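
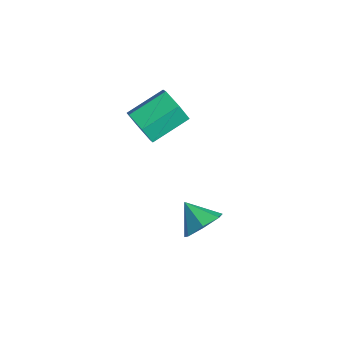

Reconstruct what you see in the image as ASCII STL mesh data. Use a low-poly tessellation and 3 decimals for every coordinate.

solid 
facet normal 0.018 -0.924 -0.382
outer loop
vertex -3.092 0.731 4.238
vertex -3.832 0.992 3.572
vertex -2.842 1.117 3.317
endloop
endfacet
facet normal 0.970 -0.077 0.231
outer loop
vertex -3.092 0.731 4.238
vertex -2.842 1.117 3.317
vertex -3.128 2.606 5.015
endloop
endfacet
facet normal 0.970 -0.077 0.231
outer loop
vertex -3.128 2.606 5.015
vertex -2.842 1.117 3.317
vertex -2.878 2.992 4.094
endloop
endfacet
facet normal -0.018 0.924 0.382
outer loop
vertex -3.128 2.606 5.015
vertex -2.878 2.992 4.094
vertex -3.868 2.868 4.348
endloop
endfacet
facet normal 0.018 -0.924 -0.383
outer loop
vertex -2.842 1.117 3.317
vertex -3.832 0.992 3.572
vertex -3.582 1.379 2.65
endloop
endfacet
facet normal 0.695 0.286 -0.659
outer loop
vertex -2.842 1.117 3.317
vertex -3.582 1.379 2.65
vertex -2.878 2.992 4.094
endloop
endfacet
facet normal 0.695 0.286 -0.659
outer loop
vertex -2.878 2.992 4.094
vertex -3.582 1.379 2.65
vertex -3.618 3.254 3.427
endloop
endfacet
facet normal -0.018 0.924 0.382
outer loop
vertex -2.878 2.992 4.094
vertex -3.618 3.254 3.427
vertex -3.868 2.868 4.348
endloop
endfacet
facet normal 0.018 -0.924 -0.383
outer loop
vertex -3.582 1.379 2.65
vertex -3.832 0.992 3.572
vertex -4.572 1.254 2.905
endloop
endfacet
facet normal -0.275 0.364 -0.890
outer loop
vertex -3.582 1.379 2.65
vertex -4.572 1.254 2.905
vertex -3.618 3.254 3.427
endloop
endfacet
facet normal -0.275 0.364 -0.890
outer loop
vertex -3.618 3.254 3.427
vertex -4.572 1.254 2.905
vertex -4.608 3.129 3.682
endloop
endfacet
facet normal -0.018 0.924 0.382
outer loop
vertex -3.618 3.254 3.427
vertex -4.608 3.129 3.682
vertex -3.868 2.868 4.348
endloop
endfacet
facet normal 0.018 -0.924 -0.382
outer loop
vertex -4.572 1.254 2.905
vertex -3.832 0.992 3.572
vertex -4.822 0.868 3.826
endloop
endfacet
facet normal -0.970 0.077 -0.231
outer loop
vertex -4.572 1.254 2.905
vertex -4.822 0.868 3.826
vertex -4.608 3.129 3.682
endloop
endfacet
facet normal -0.970 0.077 -0.231
outer loop
vertex -4.608 3.129 3.682
vertex -4.822 0.868 3.826
vertex -4.858 2.743 4.603
endloop
endfacet
facet normal -0.018 0.924 0.382
outer loop
vertex -4.608 3.129 3.682
vertex -4.858 2.743 4.603
vertex -3.868 2.868 4.348
endloop
endfacet
facet normal 0.018 -0.924 -0.382
outer loop
vertex -4.822 0.868 3.826
vertex -3.832 0.992 3.572
vertex -4.082 0.606 4.493
endloop
endfacet
facet normal -0.695 -0.286 0.659
outer loop
vertex -4.822 0.868 3.826
vertex -4.082 0.606 4.493
vertex -4.858 2.743 4.603
endloop
endfacet
facet normal -0.695 -0.286 0.659
outer loop
vertex -4.858 2.743 4.603
vertex -4.082 0.606 4.493
vertex -4.118 2.481 5.27
endloop
endfacet
facet normal -0.018 0.924 0.383
outer loop
vertex -4.858 2.743 4.603
vertex -4.118 2.481 5.27
vertex -3.868 2.868 4.348
endloop
endfacet
facet normal 0.018 -0.924 -0.382
outer loop
vertex -4.082 0.606 4.493
vertex -3.832 0.992 3.572
vertex -3.092 0.731 4.238
endloop
endfacet
facet normal 0.275 -0.364 0.890
outer loop
vertex -4.082 0.606 4.493
vertex -3.092 0.731 4.238
vertex -4.118 2.481 5.27
endloop
endfacet
facet normal 0.275 -0.364 0.890
outer loop
vertex -4.118 2.481 5.27
vertex -3.092 0.731 4.238
vertex -3.128 2.606 5.015
endloop
endfacet
facet normal -0.018 0.924 0.383
outer loop
vertex -4.118 2.481 5.27
vertex -3.128 2.606 5.015
vertex -3.868 2.868 4.348
endloop
endfacet
facet normal 0.790 0.216 -0.574
outer loop
vertex 0.327 1.934 -0.568
vertex -0.327 2.302 -1.33
vertex 0.117 2.837 -0.517
endloop
endfacet
facet normal 0.052 -0.044 0.998
outer loop
vertex 0.327 1.934 -0.568
vertex 0.117 2.837 -0.517
vertex -1.513 1.978 -0.47
endloop
endfacet
facet normal 0.790 0.217 -0.574
outer loop
vertex 0.117 2.837 -0.517
vertex -0.327 2.302 -1.33
vertex -0.428 3.337 -1.078
endloop
endfacet
facet normal -0.277 0.568 0.775
outer loop
vertex 0.117 2.837 -0.517
vertex -0.428 3.337 -1.078
vertex -1.513 1.978 -0.47
endloop
endfacet
facet normal 0.790 0.217 -0.574
outer loop
vertex -0.428 3.337 -1.078
vertex -0.327 2.302 -1.33
vertex -0.897 3.058 -1.829
endloop
endfacet
facet normal -0.719 0.665 0.202
outer loop
vertex -0.428 3.337 -1.078
vertex -0.897 3.058 -1.829
vertex -1.513 1.978 -0.47
endloop
endfacet
facet normal 0.790 0.217 -0.574
outer loop
vertex -0.897 3.058 -1.829
vertex -0.327 2.302 -1.33
vertex -0.937 2.21 -2.205
endloop
endfacet
facet normal -0.941 0.173 -0.289
outer loop
vertex -0.897 3.058 -1.829
vertex -0.937 2.21 -2.205
vertex -1.513 1.978 -0.47
endloop
endfacet
facet normal 0.790 0.217 -0.574
outer loop
vertex -0.937 2.21 -2.205
vertex -0.327 2.302 -1.33
vertex -0.518 1.431 -1.922
endloop
endfacet
facet normal -0.776 -0.537 -0.330
outer loop
vertex -0.937 2.21 -2.205
vertex -0.518 1.431 -1.922
vertex -1.513 1.978 -0.47
endloop
endfacet
facet normal 0.791 0.216 -0.573
outer loop
vertex -0.518 1.431 -1.922
vertex -0.327 2.302 -1.33
vertex 0.044 1.308 -1.193
endloop
endfacet
facet normal -0.349 -0.931 0.112
outer loop
vertex -0.518 1.431 -1.922
vertex 0.044 1.308 -1.193
vertex -1.513 1.978 -0.47
endloop
endfacet
facet normal 0.790 0.216 -0.574
outer loop
vertex 0.044 1.308 -1.193
vertex -0.327 2.302 -1.33
vertex 0.327 1.934 -0.568
endloop
endfacet
facet normal 0.020 -0.711 0.703
outer loop
vertex 0.044 1.308 -1.193
vertex 0.327 1.934 -0.568
vertex -1.513 1.978 -0.47
endloop
endfacet

endsolid


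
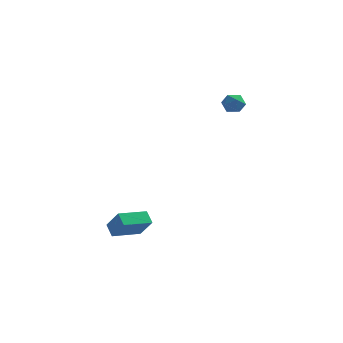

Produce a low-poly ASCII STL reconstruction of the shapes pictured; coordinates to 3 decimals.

solid 
facet normal -0.146 0.502 0.853
outer loop
vertex 3.686 2.628 3.674
vertex 3.601 2.019 4.018
vertex 4.243 2.304 3.96
endloop
endfacet
facet normal 0.289 0.863 0.415
outer loop
vertex 3.686 2.628 3.674
vertex 4.243 2.304 3.96
vertex 4.294 2.595 3.32
endloop
endfacet
facet normal -0.061 0.979 -0.196
outer loop
vertex 3.686 2.628 3.674
vertex 4.294 2.595 3.32
vertex 3.684 2.49 2.984
endloop
endfacet
facet normal -0.710 0.691 -0.136
outer loop
vertex 3.686 2.628 3.674
vertex 3.684 2.49 2.984
vertex 3.256 2.135 3.415
endloop
endfacet
facet normal -0.762 0.396 0.512
outer loop
vertex 3.686 2.628 3.674
vertex 3.256 2.135 3.415
vertex 3.601 2.019 4.018
endloop
endfacet
facet normal 0.853 0.446 0.271
outer loop
vertex 4.294 2.595 3.32
vertex 4.243 2.304 3.96
vertex 4.584 1.965 3.445
endloop
endfacet
facet normal 0.149 -0.137 0.979
outer loop
vertex 4.243 2.304 3.96
vertex 3.601 2.019 4.018
vertex 4.156 1.61 3.876
endloop
endfacet
facet normal -0.850 -0.307 0.428
outer loop
vertex 3.601 2.019 4.018
vertex 3.256 2.135 3.415
vertex 3.546 1.505 3.54
endloop
endfacet
facet normal -0.766 0.171 -0.620
outer loop
vertex 3.256 2.135 3.415
vertex 3.684 2.49 2.984
vertex 3.597 1.796 2.9
endloop
endfacet
facet normal 0.285 0.636 -0.717
outer loop
vertex 3.684 2.49 2.984
vertex 4.294 2.595 3.32
vertex 4.239 2.081 2.842
endloop
endfacet
facet normal 0.710 -0.691 0.136
outer loop
vertex 4.154 1.472 3.186
vertex 4.584 1.965 3.445
vertex 4.156 1.61 3.876
endloop
endfacet
facet normal 0.061 -0.979 0.196
outer loop
vertex 4.154 1.472 3.186
vertex 4.156 1.61 3.876
vertex 3.546 1.505 3.54
endloop
endfacet
facet normal -0.289 -0.863 -0.415
outer loop
vertex 4.154 1.472 3.186
vertex 3.546 1.505 3.54
vertex 3.597 1.796 2.9
endloop
endfacet
facet normal 0.146 -0.502 -0.853
outer loop
vertex 4.154 1.472 3.186
vertex 3.597 1.796 2.9
vertex 4.239 2.081 2.842
endloop
endfacet
facet normal 0.762 -0.396 -0.512
outer loop
vertex 4.154 1.472 3.186
vertex 4.239 2.081 2.842
vertex 4.584 1.965 3.445
endloop
endfacet
facet normal 0.766 -0.171 0.620
outer loop
vertex 4.156 1.61 3.876
vertex 4.584 1.965 3.445
vertex 4.243 2.304 3.96
endloop
endfacet
facet normal -0.285 -0.636 0.717
outer loop
vertex 3.546 1.505 3.54
vertex 4.156 1.61 3.876
vertex 3.601 2.019 4.018
endloop
endfacet
facet normal -0.853 -0.446 -0.271
outer loop
vertex 3.597 1.796 2.9
vertex 3.546 1.505 3.54
vertex 3.256 2.135 3.415
endloop
endfacet
facet normal -0.149 0.137 -0.979
outer loop
vertex 4.239 2.081 2.842
vertex 3.597 1.796 2.9
vertex 3.684 2.49 2.984
endloop
endfacet
facet normal 0.850 0.307 -0.428
outer loop
vertex 4.584 1.965 3.445
vertex 4.239 2.081 2.842
vertex 4.294 2.595 3.32
endloop
endfacet
facet normal -0.465 0.657 0.594
outer loop
vertex -1.236 -3.029 -2.734
vertex 0.023 -1.878 -3.022
vertex -1.962 -2.517 -3.868
endloop
endfacet
facet normal -0.728 -0.665 0.166
outer loop
vertex -1.563 -3.082 -4.378
vertex -1.236 -3.029 -2.734
vertex -1.962 -2.517 -3.868
endloop
endfacet
facet normal -0.465 0.656 0.594
outer loop
vertex -1.962 -2.517 -3.868
vertex 0.023 -1.878 -3.022
vertex -0.703 -1.366 -4.155
endloop
endfacet
facet normal -0.504 0.355 -0.787
outer loop
vertex -0.703 -1.366 -4.155
vertex -1.563 -3.082 -4.378
vertex -1.962 -2.517 -3.868
endloop
endfacet
facet normal 0.504 -0.355 0.787
outer loop
vertex -1.236 -3.029 -2.734
vertex 0.422 -2.443 -3.532
vertex 0.023 -1.878 -3.022
endloop
endfacet
facet normal -0.728 -0.665 0.166
outer loop
vertex -0.837 -3.594 -3.245
vertex -1.236 -3.029 -2.734
vertex -1.563 -3.082 -4.378
endloop
endfacet
facet normal 0.504 -0.355 0.787
outer loop
vertex -0.837 -3.594 -3.245
vertex 0.422 -2.443 -3.532
vertex -1.236 -3.029 -2.734
endloop
endfacet
facet normal 0.728 0.665 -0.166
outer loop
vertex 0.023 -1.878 -3.022
vertex 0.422 -2.443 -3.532
vertex -0.703 -1.366 -4.155
endloop
endfacet
facet normal -0.505 0.355 -0.787
outer loop
vertex -0.304 -1.931 -4.666
vertex -1.563 -3.082 -4.378
vertex -0.703 -1.366 -4.155
endloop
endfacet
facet normal 0.728 0.665 -0.166
outer loop
vertex -0.703 -1.366 -4.155
vertex 0.422 -2.443 -3.532
vertex -0.304 -1.931 -4.666
endloop
endfacet
facet normal 0.464 -0.657 -0.594
outer loop
vertex -0.304 -1.931 -4.666
vertex -0.837 -3.594 -3.245
vertex -1.563 -3.082 -4.378
endloop
endfacet
facet normal 0.465 -0.657 -0.594
outer loop
vertex 0.422 -2.443 -3.532
vertex -0.837 -3.594 -3.245
vertex -0.304 -1.931 -4.666
endloop
endfacet

endsolid


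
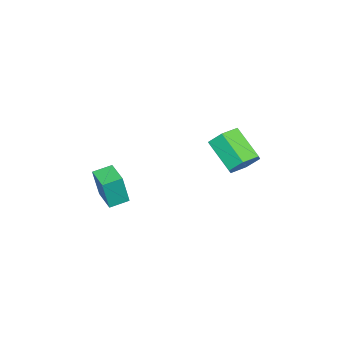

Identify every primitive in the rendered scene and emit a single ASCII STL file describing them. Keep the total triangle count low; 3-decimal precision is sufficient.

solid 
facet normal -0.711 0.675 0.198
outer loop
vertex -1.402 -2.583 -1.07
vertex -0.561 -1.686 -1.107
vertex -1.667 -2.4 -2.647
endloop
endfacet
facet normal -0.684 -0.729 0.030
outer loop
vertex -0.999 -3.034 -2.833
vertex -1.402 -2.583 -1.07
vertex -1.667 -2.4 -2.647
endloop
endfacet
facet normal -0.711 0.674 0.198
outer loop
vertex -1.667 -2.4 -2.647
vertex -0.561 -1.686 -1.107
vertex -0.827 -1.503 -2.685
endloop
endfacet
facet normal -0.165 0.113 -0.980
outer loop
vertex -0.827 -1.503 -2.685
vertex -0.999 -3.034 -2.833
vertex -1.667 -2.4 -2.647
endloop
endfacet
facet normal 0.165 -0.114 0.980
outer loop
vertex -1.402 -2.583 -1.07
vertex 0.107 -2.32 -1.293
vertex -0.561 -1.686 -1.107
endloop
endfacet
facet normal -0.683 -0.730 0.031
outer loop
vertex -0.733 -3.217 -1.255
vertex -1.402 -2.583 -1.07
vertex -0.999 -3.034 -2.833
endloop
endfacet
facet normal 0.164 -0.112 0.980
outer loop
vertex -0.733 -3.217 -1.255
vertex 0.107 -2.32 -1.293
vertex -1.402 -2.583 -1.07
endloop
endfacet
facet normal 0.684 0.729 -0.031
outer loop
vertex -0.561 -1.686 -1.107
vertex 0.107 -2.32 -1.293
vertex -0.827 -1.503 -2.685
endloop
endfacet
facet normal -0.164 0.113 -0.980
outer loop
vertex -0.158 -2.137 -2.87
vertex -0.999 -3.034 -2.833
vertex -0.827 -1.503 -2.685
endloop
endfacet
facet normal 0.683 0.730 -0.030
outer loop
vertex -0.827 -1.503 -2.685
vertex 0.107 -2.32 -1.293
vertex -0.158 -2.137 -2.87
endloop
endfacet
facet normal 0.711 -0.675 -0.198
outer loop
vertex -0.158 -2.137 -2.87
vertex -0.733 -3.217 -1.255
vertex -0.999 -3.034 -2.833
endloop
endfacet
facet normal 0.711 -0.674 -0.198
outer loop
vertex 0.107 -2.32 -1.293
vertex -0.733 -3.217 -1.255
vertex -0.158 -2.137 -2.87
endloop
endfacet
facet normal 0.393 0.721 -0.571
outer loop
vertex -1.322 3.507 0.991
vertex -1.89 3.353 0.406
vertex -2.047 3.91 1.001
endloop
endfacet
facet normal 0.286 0.494 0.821
outer loop
vertex -1.322 3.507 0.991
vertex -2.047 3.91 1.001
vertex -2.001 2.26 1.979
endloop
endfacet
facet normal 0.286 0.494 0.821
outer loop
vertex -2.001 2.26 1.979
vertex -2.047 3.91 1.001
vertex -2.727 2.664 1.989
endloop
endfacet
facet normal -0.393 -0.721 0.571
outer loop
vertex -2.001 2.26 1.979
vertex -2.727 2.664 1.989
vertex -2.57 2.107 1.394
endloop
endfacet
facet normal 0.394 0.721 -0.571
outer loop
vertex -2.047 3.91 1.001
vertex -1.89 3.353 0.406
vertex -2.615 3.757 0.416
endloop
endfacet
facet normal -0.613 0.668 0.421
outer loop
vertex -2.047 3.91 1.001
vertex -2.615 3.757 0.416
vertex -2.727 2.664 1.989
endloop
endfacet
facet normal -0.614 0.668 0.420
outer loop
vertex -2.727 2.664 1.989
vertex -2.615 3.757 0.416
vertex -3.295 2.51 1.404
endloop
endfacet
facet normal -0.393 -0.721 0.571
outer loop
vertex -2.727 2.664 1.989
vertex -3.295 2.51 1.404
vertex -2.57 2.107 1.394
endloop
endfacet
facet normal 0.394 0.720 -0.571
outer loop
vertex -2.615 3.757 0.416
vertex -1.89 3.353 0.406
vertex -2.459 3.2 -0.179
endloop
endfacet
facet normal -0.900 0.174 -0.399
outer loop
vertex -2.615 3.757 0.416
vertex -2.459 3.2 -0.179
vertex -3.295 2.51 1.404
endloop
endfacet
facet normal -0.900 0.173 -0.400
outer loop
vertex -3.295 2.51 1.404
vertex -2.459 3.2 -0.179
vertex -3.138 1.953 0.809
endloop
endfacet
facet normal -0.393 -0.721 0.571
outer loop
vertex -3.295 2.51 1.404
vertex -3.138 1.953 0.809
vertex -2.57 2.107 1.394
endloop
endfacet
facet normal 0.393 0.721 -0.571
outer loop
vertex -2.459 3.2 -0.179
vertex -1.89 3.353 0.406
vertex -1.733 2.796 -0.189
endloop
endfacet
facet normal -0.286 -0.494 -0.821
outer loop
vertex -2.459 3.2 -0.179
vertex -1.733 2.796 -0.189
vertex -3.138 1.953 0.809
endloop
endfacet
facet normal -0.286 -0.495 -0.821
outer loop
vertex -3.138 1.953 0.809
vertex -1.733 2.796 -0.189
vertex -2.413 1.55 0.799
endloop
endfacet
facet normal -0.393 -0.721 0.571
outer loop
vertex -3.138 1.953 0.809
vertex -2.413 1.55 0.799
vertex -2.57 2.107 1.394
endloop
endfacet
facet normal 0.393 0.721 -0.571
outer loop
vertex -1.733 2.796 -0.189
vertex -1.89 3.353 0.406
vertex -1.165 2.95 0.396
endloop
endfacet
facet normal 0.614 -0.668 -0.420
outer loop
vertex -1.733 2.796 -0.189
vertex -1.165 2.95 0.396
vertex -2.413 1.55 0.799
endloop
endfacet
facet normal 0.614 -0.668 -0.421
outer loop
vertex -2.413 1.55 0.799
vertex -1.165 2.95 0.396
vertex -1.845 1.703 1.384
endloop
endfacet
facet normal -0.394 -0.721 0.571
outer loop
vertex -2.413 1.55 0.799
vertex -1.845 1.703 1.384
vertex -2.57 2.107 1.394
endloop
endfacet
facet normal 0.393 0.721 -0.571
outer loop
vertex -1.165 2.95 0.396
vertex -1.89 3.353 0.406
vertex -1.322 3.507 0.991
endloop
endfacet
facet normal 0.900 -0.174 0.400
outer loop
vertex -1.165 2.95 0.396
vertex -1.322 3.507 0.991
vertex -1.845 1.703 1.384
endloop
endfacet
facet normal 0.900 -0.174 0.399
outer loop
vertex -1.845 1.703 1.384
vertex -1.322 3.507 0.991
vertex -2.001 2.26 1.979
endloop
endfacet
facet normal -0.394 -0.720 0.571
outer loop
vertex -1.845 1.703 1.384
vertex -2.001 2.26 1.979
vertex -2.57 2.107 1.394
endloop
endfacet

endsolid


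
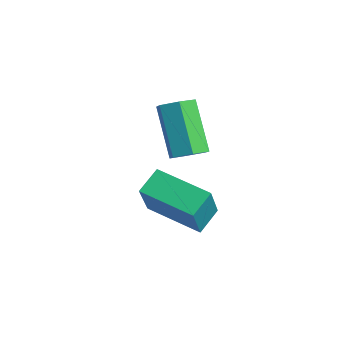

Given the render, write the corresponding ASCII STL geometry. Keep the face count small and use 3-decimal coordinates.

solid 
facet normal 0.604 -0.100 -0.791
outer loop
vertex -0.526 1.763 2.346
vertex -0.988 1.907 1.975
vertex -0.626 2.345 2.196
endloop
endfacet
facet normal 0.780 0.279 0.561
outer loop
vertex -0.526 1.763 2.346
vertex -0.626 2.345 2.196
vertex -1.65 1.948 3.817
endloop
endfacet
facet normal 0.780 0.278 0.561
outer loop
vertex -1.65 1.948 3.817
vertex -0.626 2.345 2.196
vertex -1.75 2.531 3.667
endloop
endfacet
facet normal -0.605 0.100 0.790
outer loop
vertex -1.65 1.948 3.817
vertex -1.75 2.531 3.667
vertex -2.112 2.093 3.445
endloop
endfacet
facet normal 0.604 -0.100 -0.791
outer loop
vertex -0.626 2.345 2.196
vertex -0.988 1.907 1.975
vertex -1.088 2.49 1.825
endloop
endfacet
facet normal 0.249 0.966 0.068
outer loop
vertex -0.626 2.345 2.196
vertex -1.088 2.49 1.825
vertex -1.75 2.531 3.667
endloop
endfacet
facet normal 0.249 0.966 0.068
outer loop
vertex -1.75 2.531 3.667
vertex -1.088 2.49 1.825
vertex -2.212 2.676 3.295
endloop
endfacet
facet normal -0.605 0.100 0.790
outer loop
vertex -1.75 2.531 3.667
vertex -2.212 2.676 3.295
vertex -2.112 2.093 3.445
endloop
endfacet
facet normal 0.605 -0.100 -0.790
outer loop
vertex -1.088 2.49 1.825
vertex -0.988 1.907 1.975
vertex -1.45 2.052 1.603
endloop
endfacet
facet normal -0.531 0.689 -0.493
outer loop
vertex -1.088 2.49 1.825
vertex -1.45 2.052 1.603
vertex -2.212 2.676 3.295
endloop
endfacet
facet normal -0.533 0.688 -0.493
outer loop
vertex -2.212 2.676 3.295
vertex -1.45 2.052 1.603
vertex -2.574 2.237 3.074
endloop
endfacet
facet normal -0.604 0.100 0.791
outer loop
vertex -2.212 2.676 3.295
vertex -2.574 2.237 3.074
vertex -2.112 2.093 3.445
endloop
endfacet
facet normal 0.605 -0.100 -0.790
outer loop
vertex -1.45 2.052 1.603
vertex -0.988 1.907 1.975
vertex -1.35 1.469 1.753
endloop
endfacet
facet normal -0.780 -0.278 -0.561
outer loop
vertex -1.45 2.052 1.603
vertex -1.35 1.469 1.753
vertex -2.574 2.237 3.074
endloop
endfacet
facet normal -0.780 -0.278 -0.561
outer loop
vertex -2.574 2.237 3.074
vertex -1.35 1.469 1.753
vertex -2.474 1.655 3.224
endloop
endfacet
facet normal -0.604 0.100 0.791
outer loop
vertex -2.574 2.237 3.074
vertex -2.474 1.655 3.224
vertex -2.112 2.093 3.445
endloop
endfacet
facet normal 0.605 -0.100 -0.790
outer loop
vertex -1.35 1.469 1.753
vertex -0.988 1.907 1.975
vertex -0.888 1.324 2.125
endloop
endfacet
facet normal -0.249 -0.966 -0.068
outer loop
vertex -1.35 1.469 1.753
vertex -0.888 1.324 2.125
vertex -2.474 1.655 3.224
endloop
endfacet
facet normal -0.249 -0.966 -0.068
outer loop
vertex -2.474 1.655 3.224
vertex -0.888 1.324 2.125
vertex -2.012 1.51 3.595
endloop
endfacet
facet normal -0.604 0.100 0.791
outer loop
vertex -2.474 1.655 3.224
vertex -2.012 1.51 3.595
vertex -2.112 2.093 3.445
endloop
endfacet
facet normal 0.604 -0.100 -0.791
outer loop
vertex -0.888 1.324 2.125
vertex -0.988 1.907 1.975
vertex -0.526 1.763 2.346
endloop
endfacet
facet normal 0.532 -0.688 0.494
outer loop
vertex -0.888 1.324 2.125
vertex -0.526 1.763 2.346
vertex -2.012 1.51 3.595
endloop
endfacet
facet normal 0.531 -0.689 0.493
outer loop
vertex -2.012 1.51 3.595
vertex -0.526 1.763 2.346
vertex -1.65 1.948 3.817
endloop
endfacet
facet normal -0.605 0.100 0.790
outer loop
vertex -2.012 1.51 3.595
vertex -1.65 1.948 3.817
vertex -2.112 2.093 3.445
endloop
endfacet
facet normal -0.408 0.372 -0.834
outer loop
vertex -0.367 0.778 1.404
vertex 1.105 1.619 1.059
vertex -0.069 0.066 0.941
endloop
endfacet
facet normal -0.851 -0.486 0.199
outer loop
vertex 0.595 -0.539 2.301
vertex -0.367 0.778 1.404
vertex -0.069 0.066 0.941
endloop
endfacet
facet normal -0.408 0.372 -0.834
outer loop
vertex -0.069 0.066 0.941
vertex 1.105 1.619 1.059
vertex 1.403 0.907 0.596
endloop
endfacet
facet normal 0.332 -0.791 -0.514
outer loop
vertex 1.403 0.907 0.596
vertex 0.595 -0.539 2.301
vertex -0.069 0.066 0.941
endloop
endfacet
facet normal -0.332 0.791 0.514
outer loop
vertex -0.367 0.778 1.404
vertex 1.769 1.014 2.419
vertex 1.105 1.619 1.059
endloop
endfacet
facet normal -0.851 -0.486 0.199
outer loop
vertex 0.297 0.173 2.764
vertex -0.367 0.778 1.404
vertex 0.595 -0.539 2.301
endloop
endfacet
facet normal -0.332 0.791 0.514
outer loop
vertex 0.297 0.173 2.764
vertex 1.769 1.014 2.419
vertex -0.367 0.778 1.404
endloop
endfacet
facet normal 0.851 0.486 -0.199
outer loop
vertex 1.105 1.619 1.059
vertex 1.769 1.014 2.419
vertex 1.403 0.907 0.596
endloop
endfacet
facet normal 0.332 -0.791 -0.514
outer loop
vertex 2.067 0.302 1.956
vertex 0.595 -0.539 2.301
vertex 1.403 0.907 0.596
endloop
endfacet
facet normal 0.851 0.486 -0.199
outer loop
vertex 1.403 0.907 0.596
vertex 1.769 1.014 2.419
vertex 2.067 0.302 1.956
endloop
endfacet
facet normal 0.408 -0.372 0.834
outer loop
vertex 2.067 0.302 1.956
vertex 0.297 0.173 2.764
vertex 0.595 -0.539 2.301
endloop
endfacet
facet normal 0.408 -0.372 0.834
outer loop
vertex 1.769 1.014 2.419
vertex 0.297 0.173 2.764
vertex 2.067 0.302 1.956
endloop
endfacet

endsolid


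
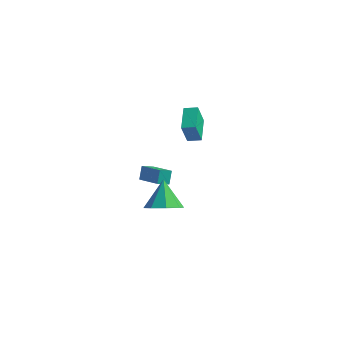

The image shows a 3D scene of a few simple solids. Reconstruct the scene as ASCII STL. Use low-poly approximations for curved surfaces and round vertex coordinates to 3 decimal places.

solid 
facet normal 0.328 -0.375 -0.867
outer loop
vertex 4.886 -4.019 -1.375
vertex 3.885 -4.128 -1.707
vertex 4.613 -3.36 -1.763
endloop
endfacet
facet normal 0.628 0.571 0.528
outer loop
vertex 4.886 -4.019 -1.375
vertex 4.613 -3.36 -1.763
vertex 3.275 -3.432 -0.093
endloop
endfacet
facet normal 0.328 -0.374 -0.868
outer loop
vertex 4.613 -3.36 -1.763
vertex 3.885 -4.128 -1.707
vertex 3.914 -3.151 -2.117
endloop
endfacet
facet normal 0.190 0.963 0.194
outer loop
vertex 4.613 -3.36 -1.763
vertex 3.914 -3.151 -2.117
vertex 3.275 -3.432 -0.093
endloop
endfacet
facet normal 0.328 -0.374 -0.868
outer loop
vertex 3.914 -3.151 -2.117
vertex 3.885 -4.128 -1.707
vertex 3.198 -3.515 -2.231
endloop
endfacet
facet normal -0.451 0.892 -0.018
outer loop
vertex 3.914 -3.151 -2.117
vertex 3.198 -3.515 -2.231
vertex 3.275 -3.432 -0.093
endloop
endfacet
facet normal 0.328 -0.374 -0.868
outer loop
vertex 3.198 -3.515 -2.231
vertex 3.885 -4.128 -1.707
vertex 2.884 -4.238 -2.038
endloop
endfacet
facet normal -0.915 0.402 0.017
outer loop
vertex 3.198 -3.515 -2.231
vertex 2.884 -4.238 -2.038
vertex 3.275 -3.432 -0.093
endloop
endfacet
facet normal 0.328 -0.374 -0.867
outer loop
vertex 2.884 -4.238 -2.038
vertex 3.885 -4.128 -1.707
vertex 3.157 -4.896 -1.651
endloop
endfacet
facet normal -0.934 -0.223 0.280
outer loop
vertex 2.884 -4.238 -2.038
vertex 3.157 -4.896 -1.651
vertex 3.275 -3.432 -0.093
endloop
endfacet
facet normal 0.328 -0.375 -0.867
outer loop
vertex 3.157 -4.896 -1.651
vertex 3.885 -4.128 -1.707
vertex 3.856 -5.105 -1.296
endloop
endfacet
facet normal -0.496 -0.614 0.614
outer loop
vertex 3.157 -4.896 -1.651
vertex 3.856 -5.105 -1.296
vertex 3.275 -3.432 -0.093
endloop
endfacet
facet normal 0.328 -0.375 -0.867
outer loop
vertex 3.856 -5.105 -1.296
vertex 3.885 -4.128 -1.707
vertex 4.572 -4.741 -1.182
endloop
endfacet
facet normal 0.145 -0.544 0.826
outer loop
vertex 3.856 -5.105 -1.296
vertex 4.572 -4.741 -1.182
vertex 3.275 -3.432 -0.093
endloop
endfacet
facet normal 0.328 -0.375 -0.867
outer loop
vertex 4.572 -4.741 -1.182
vertex 3.885 -4.128 -1.707
vertex 4.886 -4.019 -1.375
endloop
endfacet
facet normal 0.610 -0.054 0.791
outer loop
vertex 4.572 -4.741 -1.182
vertex 4.886 -4.019 -1.375
vertex 3.275 -3.432 -0.093
endloop
endfacet
facet normal -0.513 0.735 0.443
outer loop
vertex -0.585 2.852 1.474
vertex 0.114 3.26 1.607
vertex -0.742 3.571 0.099
endloop
endfacet
facet normal -0.852 -0.497 -0.163
outer loop
vertex 0.146 2.3 -0.667
vertex -0.585 2.852 1.474
vertex -0.742 3.571 0.099
endloop
endfacet
facet normal -0.514 0.735 0.443
outer loop
vertex -0.742 3.571 0.099
vertex 0.114 3.26 1.607
vertex -0.044 3.979 0.232
endloop
endfacet
facet normal -0.101 0.461 -0.882
outer loop
vertex -0.044 3.979 0.232
vertex 0.146 2.3 -0.667
vertex -0.742 3.571 0.099
endloop
endfacet
facet normal 0.101 -0.461 0.882
outer loop
vertex -0.585 2.852 1.474
vertex 1.002 1.989 0.841
vertex 0.114 3.26 1.607
endloop
endfacet
facet normal -0.852 -0.498 -0.162
outer loop
vertex 0.304 1.581 0.708
vertex -0.585 2.852 1.474
vertex 0.146 2.3 -0.667
endloop
endfacet
facet normal 0.101 -0.461 0.882
outer loop
vertex 0.304 1.581 0.708
vertex 1.002 1.989 0.841
vertex -0.585 2.852 1.474
endloop
endfacet
facet normal 0.852 0.498 0.162
outer loop
vertex 0.114 3.26 1.607
vertex 1.002 1.989 0.841
vertex -0.044 3.979 0.232
endloop
endfacet
facet normal -0.101 0.461 -0.882
outer loop
vertex 0.845 2.708 -0.534
vertex 0.146 2.3 -0.667
vertex -0.044 3.979 0.232
endloop
endfacet
facet normal 0.852 0.498 0.163
outer loop
vertex -0.044 3.979 0.232
vertex 1.002 1.989 0.841
vertex 0.845 2.708 -0.534
endloop
endfacet
facet normal 0.513 -0.735 -0.443
outer loop
vertex 0.845 2.708 -0.534
vertex 0.304 1.581 0.708
vertex 0.146 2.3 -0.667
endloop
endfacet
facet normal 0.514 -0.735 -0.443
outer loop
vertex 1.002 1.989 0.841
vertex 0.304 1.581 0.708
vertex 0.845 2.708 -0.534
endloop
endfacet
facet normal -0.944 0.218 -0.247
outer loop
vertex -1.425 0.226 -2.377
vertex -1.186 0.949 -2.652
vertex -1.286 -0.148 -3.239
endloop
endfacet
facet normal -0.295 -0.893 0.340
outer loop
vertex 0.366 -0.529 -2.808
vertex -1.425 0.226 -2.377
vertex -1.286 -0.148 -3.239
endloop
endfacet
facet normal -0.944 0.218 -0.247
outer loop
vertex -1.286 -0.148 -3.239
vertex -1.186 0.949 -2.652
vertex -1.047 0.576 -3.514
endloop
endfacet
facet normal 0.146 -0.393 -0.908
outer loop
vertex -1.047 0.576 -3.514
vertex 0.366 -0.529 -2.808
vertex -1.286 -0.148 -3.239
endloop
endfacet
facet normal -0.146 0.394 0.908
outer loop
vertex -1.425 0.226 -2.377
vertex 0.466 0.568 -2.221
vertex -1.186 0.949 -2.652
endloop
endfacet
facet normal -0.295 -0.893 0.339
outer loop
vertex 0.227 -0.156 -1.946
vertex -1.425 0.226 -2.377
vertex 0.366 -0.529 -2.808
endloop
endfacet
facet normal -0.146 0.393 0.908
outer loop
vertex 0.227 -0.156 -1.946
vertex 0.466 0.568 -2.221
vertex -1.425 0.226 -2.377
endloop
endfacet
facet normal 0.295 0.893 -0.339
outer loop
vertex -1.186 0.949 -2.652
vertex 0.466 0.568 -2.221
vertex -1.047 0.576 -3.514
endloop
endfacet
facet normal 0.146 -0.393 -0.908
outer loop
vertex 0.605 0.194 -3.083
vertex 0.366 -0.529 -2.808
vertex -1.047 0.576 -3.514
endloop
endfacet
facet normal 0.295 0.893 -0.340
outer loop
vertex -1.047 0.576 -3.514
vertex 0.466 0.568 -2.221
vertex 0.605 0.194 -3.083
endloop
endfacet
facet normal 0.944 -0.218 0.247
outer loop
vertex 0.605 0.194 -3.083
vertex 0.227 -0.156 -1.946
vertex 0.366 -0.529 -2.808
endloop
endfacet
facet normal 0.944 -0.218 0.247
outer loop
vertex 0.466 0.568 -2.221
vertex 0.227 -0.156 -1.946
vertex 0.605 0.194 -3.083
endloop
endfacet

endsolid


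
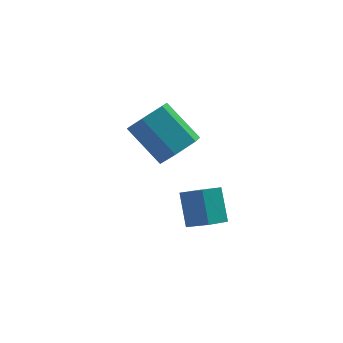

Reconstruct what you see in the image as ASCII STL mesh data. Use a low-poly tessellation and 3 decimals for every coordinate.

solid 
facet normal -0.632 0.576 -0.518
outer loop
vertex -0.261 3.015 -0.531
vertex 0.552 3.537 -0.943
vertex -0.214 2.042 -1.672
endloop
endfacet
facet normal -0.774 -0.497 0.392
outer loop
vertex 0.488 1.403 -1.097
vertex -0.261 3.015 -0.531
vertex -0.214 2.042 -1.672
endloop
endfacet
facet normal -0.632 0.576 -0.518
outer loop
vertex -0.214 2.042 -1.672
vertex 0.552 3.537 -0.943
vertex 0.599 2.564 -2.083
endloop
endfacet
facet normal 0.032 -0.649 -0.760
outer loop
vertex 0.599 2.564 -2.083
vertex 0.488 1.403 -1.097
vertex -0.214 2.042 -1.672
endloop
endfacet
facet normal -0.032 0.649 0.760
outer loop
vertex -0.261 3.015 -0.531
vertex 1.254 2.898 -0.368
vertex 0.552 3.537 -0.943
endloop
endfacet
facet normal -0.774 -0.497 0.393
outer loop
vertex 0.441 2.376 0.043
vertex -0.261 3.015 -0.531
vertex 0.488 1.403 -1.097
endloop
endfacet
facet normal -0.032 0.648 0.761
outer loop
vertex 0.441 2.376 0.043
vertex 1.254 2.898 -0.368
vertex -0.261 3.015 -0.531
endloop
endfacet
facet normal 0.774 0.497 -0.392
outer loop
vertex 0.552 3.537 -0.943
vertex 1.254 2.898 -0.368
vertex 0.599 2.564 -2.083
endloop
endfacet
facet normal 0.031 -0.649 -0.760
outer loop
vertex 1.301 1.925 -1.509
vertex 0.488 1.403 -1.097
vertex 0.599 2.564 -2.083
endloop
endfacet
facet normal 0.774 0.497 -0.392
outer loop
vertex 0.599 2.564 -2.083
vertex 1.254 2.898 -0.368
vertex 1.301 1.925 -1.509
endloop
endfacet
facet normal 0.632 -0.576 0.518
outer loop
vertex 1.301 1.925 -1.509
vertex 0.441 2.376 0.043
vertex 0.488 1.403 -1.097
endloop
endfacet
facet normal 0.632 -0.577 0.518
outer loop
vertex 1.254 2.898 -0.368
vertex 0.441 2.376 0.043
vertex 1.301 1.925 -1.509
endloop
endfacet
facet normal 0.515 -0.580 -0.631
outer loop
vertex 0.208 2.476 2.726
vertex -0.276 2.833 2.003
vertex 0.524 3.241 2.28
endloop
endfacet
facet normal 0.789 0.032 0.613
outer loop
vertex 0.208 2.476 2.726
vertex 0.524 3.241 2.28
vertex -0.779 3.589 3.939
endloop
endfacet
facet normal 0.789 0.031 0.613
outer loop
vertex -0.779 3.589 3.939
vertex 0.524 3.241 2.28
vertex -0.463 4.355 3.494
endloop
endfacet
facet normal -0.514 0.579 0.633
outer loop
vertex -0.779 3.589 3.939
vertex -0.463 4.355 3.494
vertex -1.264 3.947 3.217
endloop
endfacet
facet normal 0.514 -0.580 -0.632
outer loop
vertex 0.524 3.241 2.28
vertex -0.276 2.833 2.003
vertex 0.04 3.598 1.558
endloop
endfacet
facet normal 0.686 0.720 -0.104
outer loop
vertex 0.524 3.241 2.28
vertex 0.04 3.598 1.558
vertex -0.463 4.355 3.494
endloop
endfacet
facet normal 0.686 0.720 -0.103
outer loop
vertex -0.463 4.355 3.494
vertex 0.04 3.598 1.558
vertex -0.947 4.712 2.771
endloop
endfacet
facet normal -0.514 0.581 0.631
outer loop
vertex -0.463 4.355 3.494
vertex -0.947 4.712 2.771
vertex -1.264 3.947 3.217
endloop
endfacet
facet normal 0.513 -0.580 -0.632
outer loop
vertex 0.04 3.598 1.558
vertex -0.276 2.833 2.003
vertex -0.761 3.191 1.281
endloop
endfacet
facet normal -0.103 0.690 -0.717
outer loop
vertex 0.04 3.598 1.558
vertex -0.761 3.191 1.281
vertex -0.947 4.712 2.771
endloop
endfacet
facet normal -0.103 0.690 -0.717
outer loop
vertex -0.947 4.712 2.771
vertex -0.761 3.191 1.281
vertex -1.748 4.304 2.494
endloop
endfacet
facet normal -0.514 0.581 0.631
outer loop
vertex -0.947 4.712 2.771
vertex -1.748 4.304 2.494
vertex -1.264 3.947 3.217
endloop
endfacet
facet normal 0.514 -0.579 -0.633
outer loop
vertex -0.761 3.191 1.281
vertex -0.276 2.833 2.003
vertex -1.077 2.425 1.726
endloop
endfacet
facet normal -0.789 -0.031 -0.614
outer loop
vertex -0.761 3.191 1.281
vertex -1.077 2.425 1.726
vertex -1.748 4.304 2.494
endloop
endfacet
facet normal -0.789 -0.031 -0.613
outer loop
vertex -1.748 4.304 2.494
vertex -1.077 2.425 1.726
vertex -2.064 3.539 2.94
endloop
endfacet
facet normal -0.515 0.580 0.631
outer loop
vertex -1.748 4.304 2.494
vertex -2.064 3.539 2.94
vertex -1.264 3.947 3.217
endloop
endfacet
facet normal 0.514 -0.581 -0.631
outer loop
vertex -1.077 2.425 1.726
vertex -0.276 2.833 2.003
vertex -0.593 2.068 2.449
endloop
endfacet
facet normal -0.686 -0.720 0.103
outer loop
vertex -1.077 2.425 1.726
vertex -0.593 2.068 2.449
vertex -2.064 3.539 2.94
endloop
endfacet
facet normal -0.686 -0.720 0.104
outer loop
vertex -2.064 3.539 2.94
vertex -0.593 2.068 2.449
vertex -1.58 3.182 3.662
endloop
endfacet
facet normal -0.514 0.580 0.632
outer loop
vertex -2.064 3.539 2.94
vertex -1.58 3.182 3.662
vertex -1.264 3.947 3.217
endloop
endfacet
facet normal 0.514 -0.581 -0.631
outer loop
vertex -0.593 2.068 2.449
vertex -0.276 2.833 2.003
vertex 0.208 2.476 2.726
endloop
endfacet
facet normal 0.103 -0.689 0.717
outer loop
vertex -0.593 2.068 2.449
vertex 0.208 2.476 2.726
vertex -1.58 3.182 3.662
endloop
endfacet
facet normal 0.103 -0.690 0.717
outer loop
vertex -1.58 3.182 3.662
vertex 0.208 2.476 2.726
vertex -0.779 3.589 3.939
endloop
endfacet
facet normal -0.513 0.580 0.632
outer loop
vertex -1.58 3.182 3.662
vertex -0.779 3.589 3.939
vertex -1.264 3.947 3.217
endloop
endfacet

endsolid


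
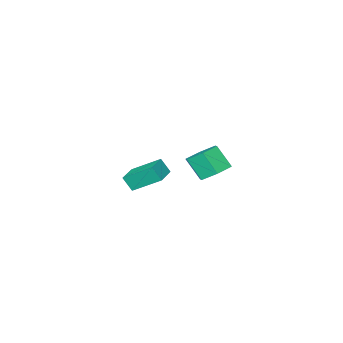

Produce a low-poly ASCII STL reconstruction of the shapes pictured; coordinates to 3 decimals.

solid 
facet normal -0.163 0.561 -0.812
outer loop
vertex -1.827 4.41 -0.17
vertex -2.382 3.678 -0.564
vertex -2.811 4.378 0.006
endloop
endfacet
facet normal 0.073 0.827 0.557
outer loop
vertex -1.827 4.41 -0.17
vertex -2.811 4.378 0.006
vertex -1.582 3.574 1.039
endloop
endfacet
facet normal 0.073 0.827 0.557
outer loop
vertex -1.582 3.574 1.039
vertex -2.811 4.378 0.006
vertex -2.566 3.542 1.215
endloop
endfacet
facet normal 0.163 -0.562 0.811
outer loop
vertex -1.582 3.574 1.039
vertex -2.566 3.542 1.215
vertex -2.138 2.842 0.644
endloop
endfacet
facet normal -0.163 0.561 -0.812
outer loop
vertex -2.811 4.378 0.006
vertex -2.382 3.678 -0.564
vertex -3.366 3.646 -0.388
endloop
endfacet
facet normal -0.815 0.386 0.432
outer loop
vertex -2.811 4.378 0.006
vertex -3.366 3.646 -0.388
vertex -2.566 3.542 1.215
endloop
endfacet
facet normal -0.815 0.386 0.432
outer loop
vertex -2.566 3.542 1.215
vertex -3.366 3.646 -0.388
vertex -3.121 2.81 0.821
endloop
endfacet
facet normal 0.164 -0.561 0.811
outer loop
vertex -2.566 3.542 1.215
vertex -3.121 2.81 0.821
vertex -2.138 2.842 0.644
endloop
endfacet
facet normal -0.163 0.562 -0.811
outer loop
vertex -3.366 3.646 -0.388
vertex -2.382 3.678 -0.564
vertex -2.938 2.946 -0.959
endloop
endfacet
facet normal -0.889 -0.441 -0.125
outer loop
vertex -3.366 3.646 -0.388
vertex -2.938 2.946 -0.959
vertex -3.121 2.81 0.821
endloop
endfacet
facet normal -0.889 -0.441 -0.125
outer loop
vertex -3.121 2.81 0.821
vertex -2.938 2.946 -0.959
vertex -2.693 2.11 0.25
endloop
endfacet
facet normal 0.164 -0.561 0.811
outer loop
vertex -3.121 2.81 0.821
vertex -2.693 2.11 0.25
vertex -2.138 2.842 0.644
endloop
endfacet
facet normal -0.163 0.562 -0.811
outer loop
vertex -2.938 2.946 -0.959
vertex -2.382 3.678 -0.564
vertex -1.954 2.978 -1.135
endloop
endfacet
facet normal -0.073 -0.827 -0.557
outer loop
vertex -2.938 2.946 -0.959
vertex -1.954 2.978 -1.135
vertex -2.693 2.11 0.25
endloop
endfacet
facet normal -0.073 -0.827 -0.557
outer loop
vertex -2.693 2.11 0.25
vertex -1.954 2.978 -1.135
vertex -1.709 2.142 0.074
endloop
endfacet
facet normal 0.163 -0.561 0.812
outer loop
vertex -2.693 2.11 0.25
vertex -1.709 2.142 0.074
vertex -2.138 2.842 0.644
endloop
endfacet
facet normal -0.164 0.561 -0.811
outer loop
vertex -1.954 2.978 -1.135
vertex -2.382 3.678 -0.564
vertex -1.399 3.71 -0.741
endloop
endfacet
facet normal 0.815 -0.386 -0.432
outer loop
vertex -1.954 2.978 -1.135
vertex -1.399 3.71 -0.741
vertex -1.709 2.142 0.074
endloop
endfacet
facet normal 0.815 -0.386 -0.432
outer loop
vertex -1.709 2.142 0.074
vertex -1.399 3.71 -0.741
vertex -1.154 2.874 0.468
endloop
endfacet
facet normal 0.163 -0.561 0.812
outer loop
vertex -1.709 2.142 0.074
vertex -1.154 2.874 0.468
vertex -2.138 2.842 0.644
endloop
endfacet
facet normal -0.164 0.561 -0.811
outer loop
vertex -1.399 3.71 -0.741
vertex -2.382 3.678 -0.564
vertex -1.827 4.41 -0.17
endloop
endfacet
facet normal 0.889 0.441 0.125
outer loop
vertex -1.399 3.71 -0.741
vertex -1.827 4.41 -0.17
vertex -1.154 2.874 0.468
endloop
endfacet
facet normal 0.889 0.441 0.125
outer loop
vertex -1.154 2.874 0.468
vertex -1.827 4.41 -0.17
vertex -1.582 3.574 1.039
endloop
endfacet
facet normal 0.163 -0.562 0.811
outer loop
vertex -1.154 2.874 0.468
vertex -1.582 3.574 1.039
vertex -2.138 2.842 0.644
endloop
endfacet
facet normal -0.857 -0.516 -0.023
outer loop
vertex -4.363 -2.877 -2.572
vertex -4.626 -2.401 -3.447
vertex -3.484 -4.291 -3.606
endloop
endfacet
facet normal 0.256 -0.462 0.849
outer loop
vertex -2.234 -3.539 -3.573
vertex -4.363 -2.877 -2.572
vertex -3.484 -4.291 -3.606
endloop
endfacet
facet normal -0.857 -0.516 -0.022
outer loop
vertex -3.484 -4.291 -3.606
vertex -4.626 -2.401 -3.447
vertex -3.747 -3.816 -4.481
endloop
endfacet
facet normal 0.448 -0.722 -0.527
outer loop
vertex -3.747 -3.816 -4.481
vertex -2.234 -3.539 -3.573
vertex -3.484 -4.291 -3.606
endloop
endfacet
facet normal -0.448 0.722 0.527
outer loop
vertex -4.363 -2.877 -2.572
vertex -3.376 -1.649 -3.414
vertex -4.626 -2.401 -3.447
endloop
endfacet
facet normal 0.256 -0.462 0.849
outer loop
vertex -3.113 -2.124 -2.539
vertex -4.363 -2.877 -2.572
vertex -2.234 -3.539 -3.573
endloop
endfacet
facet normal -0.449 0.722 0.527
outer loop
vertex -3.113 -2.124 -2.539
vertex -3.376 -1.649 -3.414
vertex -4.363 -2.877 -2.572
endloop
endfacet
facet normal -0.255 0.462 -0.849
outer loop
vertex -4.626 -2.401 -3.447
vertex -3.376 -1.649 -3.414
vertex -3.747 -3.816 -4.481
endloop
endfacet
facet normal 0.449 -0.722 -0.527
outer loop
vertex -2.497 -3.063 -4.448
vertex -2.234 -3.539 -3.573
vertex -3.747 -3.816 -4.481
endloop
endfacet
facet normal -0.256 0.462 -0.849
outer loop
vertex -3.747 -3.816 -4.481
vertex -3.376 -1.649 -3.414
vertex -2.497 -3.063 -4.448
endloop
endfacet
facet normal 0.857 0.515 0.023
outer loop
vertex -2.497 -3.063 -4.448
vertex -3.113 -2.124 -2.539
vertex -2.234 -3.539 -3.573
endloop
endfacet
facet normal 0.856 0.516 0.023
outer loop
vertex -3.376 -1.649 -3.414
vertex -3.113 -2.124 -2.539
vertex -2.497 -3.063 -4.448
endloop
endfacet

endsolid


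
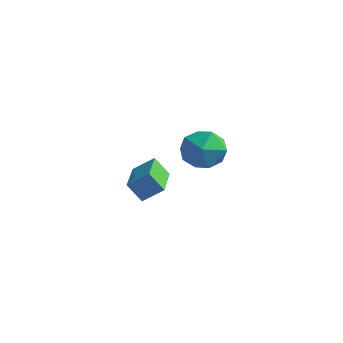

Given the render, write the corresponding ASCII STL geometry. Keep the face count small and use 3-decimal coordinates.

solid 
facet normal -0.555 -0.232 0.799
outer loop
vertex 4.579 -4.045 -1.435
vertex 3.436 -2.269 -1.714
vertex 3.886 -4.592 -2.075
endloop
endfacet
facet normal 0.537 -0.834 0.131
outer loop
vertex 4.464 -4.351 -2.906
vertex 4.579 -4.045 -1.435
vertex 3.886 -4.592 -2.075
endloop
endfacet
facet normal -0.556 -0.232 0.798
outer loop
vertex 3.886 -4.592 -2.075
vertex 3.436 -2.269 -1.714
vertex 2.744 -2.816 -2.355
endloop
endfacet
facet normal -0.635 -0.501 -0.587
outer loop
vertex 2.744 -2.816 -2.355
vertex 4.464 -4.351 -2.906
vertex 3.886 -4.592 -2.075
endloop
endfacet
facet normal 0.635 0.501 0.587
outer loop
vertex 4.579 -4.045 -1.435
vertex 4.014 -2.028 -2.545
vertex 3.436 -2.269 -1.714
endloop
endfacet
facet normal 0.537 -0.833 0.131
outer loop
vertex 5.156 -3.804 -2.265
vertex 4.579 -4.045 -1.435
vertex 4.464 -4.351 -2.906
endloop
endfacet
facet normal 0.635 0.501 0.587
outer loop
vertex 5.156 -3.804 -2.265
vertex 4.014 -2.028 -2.545
vertex 4.579 -4.045 -1.435
endloop
endfacet
facet normal -0.537 0.833 -0.132
outer loop
vertex 3.436 -2.269 -1.714
vertex 4.014 -2.028 -2.545
vertex 2.744 -2.816 -2.355
endloop
endfacet
facet normal -0.635 -0.501 -0.587
outer loop
vertex 3.321 -2.575 -3.185
vertex 4.464 -4.351 -2.906
vertex 2.744 -2.816 -2.355
endloop
endfacet
facet normal -0.537 0.833 -0.131
outer loop
vertex 2.744 -2.816 -2.355
vertex 4.014 -2.028 -2.545
vertex 3.321 -2.575 -3.185
endloop
endfacet
facet normal 0.556 0.232 -0.798
outer loop
vertex 3.321 -2.575 -3.185
vertex 5.156 -3.804 -2.265
vertex 4.464 -4.351 -2.906
endloop
endfacet
facet normal 0.555 0.231 -0.799
outer loop
vertex 4.014 -2.028 -2.545
vertex 5.156 -3.804 -2.265
vertex 3.321 -2.575 -3.185
endloop
endfacet
facet normal -0.380 0.918 0.111
outer loop
vertex 2.711 2.053 -3.34
vertex 2.521 1.835 -2.188
vertex 3.554 2.305 -2.542
endloop
endfacet
facet normal 0.112 0.907 -0.405
outer loop
vertex 2.711 2.053 -3.34
vertex 3.554 2.305 -2.542
vertex 3.848 1.806 -3.579
endloop
endfacet
facet normal -0.094 0.433 -0.896
outer loop
vertex 2.711 2.053 -3.34
vertex 3.848 1.806 -3.579
vertex 2.998 1.027 -3.866
endloop
endfacet
facet normal -0.714 0.151 -0.684
outer loop
vertex 2.711 2.053 -3.34
vertex 2.998 1.027 -3.866
vertex 2.178 1.045 -3.006
endloop
endfacet
facet normal -0.891 0.451 -0.062
outer loop
vertex 2.711 2.053 -3.34
vertex 2.178 1.045 -3.006
vertex 2.521 1.835 -2.188
endloop
endfacet
facet normal 0.725 0.678 -0.121
outer loop
vertex 3.848 1.806 -3.579
vertex 3.554 2.305 -2.542
vertex 4.362 1.435 -2.574
endloop
endfacet
facet normal -0.072 0.696 0.715
outer loop
vertex 3.554 2.305 -2.542
vertex 2.521 1.835 -2.188
vertex 3.542 1.453 -1.714
endloop
endfacet
facet normal -0.898 -0.062 0.436
outer loop
vertex 2.521 1.835 -2.188
vertex 2.178 1.045 -3.006
vertex 2.692 0.674 -2.001
endloop
endfacet
facet normal -0.612 -0.547 -0.572
outer loop
vertex 2.178 1.045 -3.006
vertex 2.998 1.027 -3.866
vertex 2.986 0.175 -3.038
endloop
endfacet
facet normal 0.392 -0.090 -0.916
outer loop
vertex 2.998 1.027 -3.866
vertex 3.848 1.806 -3.579
vertex 4.019 0.645 -3.392
endloop
endfacet
facet normal 0.714 -0.151 0.684
outer loop
vertex 3.829 0.427 -2.24
vertex 4.362 1.435 -2.574
vertex 3.542 1.453 -1.714
endloop
endfacet
facet normal 0.094 -0.433 0.896
outer loop
vertex 3.829 0.427 -2.24
vertex 3.542 1.453 -1.714
vertex 2.692 0.674 -2.001
endloop
endfacet
facet normal -0.112 -0.907 0.405
outer loop
vertex 3.829 0.427 -2.24
vertex 2.692 0.674 -2.001
vertex 2.986 0.175 -3.038
endloop
endfacet
facet normal 0.380 -0.918 -0.111
outer loop
vertex 3.829 0.427 -2.24
vertex 2.986 0.175 -3.038
vertex 4.019 0.645 -3.392
endloop
endfacet
facet normal 0.891 -0.451 0.062
outer loop
vertex 3.829 0.427 -2.24
vertex 4.019 0.645 -3.392
vertex 4.362 1.435 -2.574
endloop
endfacet
facet normal 0.612 0.547 0.572
outer loop
vertex 3.542 1.453 -1.714
vertex 4.362 1.435 -2.574
vertex 3.554 2.305 -2.542
endloop
endfacet
facet normal -0.392 0.090 0.916
outer loop
vertex 2.692 0.674 -2.001
vertex 3.542 1.453 -1.714
vertex 2.521 1.835 -2.188
endloop
endfacet
facet normal -0.725 -0.678 0.121
outer loop
vertex 2.986 0.175 -3.038
vertex 2.692 0.674 -2.001
vertex 2.178 1.045 -3.006
endloop
endfacet
facet normal 0.072 -0.696 -0.715
outer loop
vertex 4.019 0.645 -3.392
vertex 2.986 0.175 -3.038
vertex 2.998 1.027 -3.866
endloop
endfacet
facet normal 0.898 0.062 -0.436
outer loop
vertex 4.362 1.435 -2.574
vertex 4.019 0.645 -3.392
vertex 3.848 1.806 -3.579
endloop
endfacet

endsolid


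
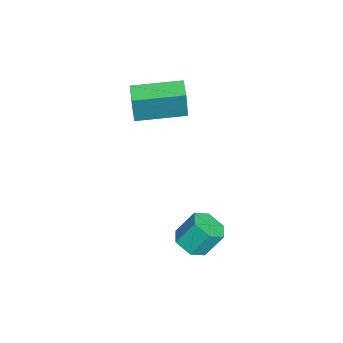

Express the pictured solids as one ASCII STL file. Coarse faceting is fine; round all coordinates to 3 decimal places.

solid 
facet normal 0.137 -0.553 -0.822
outer loop
vertex 4.291 0.539 0.075
vertex 3.898 1.065 -0.345
vertex 4.671 1.132 -0.261
endloop
endfacet
facet normal 0.862 -0.341 0.374
outer loop
vertex 4.291 0.539 0.075
vertex 4.671 1.132 -0.261
vertex 4.115 1.249 1.126
endloop
endfacet
facet normal 0.863 -0.340 0.375
outer loop
vertex 4.115 1.249 1.126
vertex 4.671 1.132 -0.261
vertex 4.494 1.841 0.79
endloop
endfacet
facet normal -0.138 0.554 0.821
outer loop
vertex 4.115 1.249 1.126
vertex 4.494 1.841 0.79
vertex 3.722 1.775 0.705
endloop
endfacet
facet normal 0.137 -0.554 -0.821
outer loop
vertex 4.671 1.132 -0.261
vertex 3.898 1.065 -0.345
vertex 4.278 1.658 -0.682
endloop
endfacet
facet normal 0.853 0.488 -0.186
outer loop
vertex 4.671 1.132 -0.261
vertex 4.278 1.658 -0.682
vertex 4.494 1.841 0.79
endloop
endfacet
facet normal 0.853 0.488 -0.186
outer loop
vertex 4.494 1.841 0.79
vertex 4.278 1.658 -0.682
vertex 4.101 2.367 0.369
endloop
endfacet
facet normal -0.138 0.554 0.821
outer loop
vertex 4.494 1.841 0.79
vertex 4.101 2.367 0.369
vertex 3.722 1.775 0.705
endloop
endfacet
facet normal 0.137 -0.554 -0.821
outer loop
vertex 4.278 1.658 -0.682
vertex 3.898 1.065 -0.345
vertex 3.505 1.591 -0.766
endloop
endfacet
facet normal -0.011 0.828 -0.560
outer loop
vertex 4.278 1.658 -0.682
vertex 3.505 1.591 -0.766
vertex 4.101 2.367 0.369
endloop
endfacet
facet normal -0.010 0.828 -0.561
outer loop
vertex 4.101 2.367 0.369
vertex 3.505 1.591 -0.766
vertex 3.329 2.301 0.285
endloop
endfacet
facet normal -0.137 0.554 0.821
outer loop
vertex 4.101 2.367 0.369
vertex 3.329 2.301 0.285
vertex 3.722 1.775 0.705
endloop
endfacet
facet normal 0.138 -0.554 -0.821
outer loop
vertex 3.505 1.591 -0.766
vertex 3.898 1.065 -0.345
vertex 3.126 0.999 -0.43
endloop
endfacet
facet normal -0.863 0.340 -0.374
outer loop
vertex 3.505 1.591 -0.766
vertex 3.126 0.999 -0.43
vertex 3.329 2.301 0.285
endloop
endfacet
facet normal -0.862 0.340 -0.375
outer loop
vertex 3.329 2.301 0.285
vertex 3.126 0.999 -0.43
vertex 2.949 1.708 0.621
endloop
endfacet
facet normal -0.137 0.553 0.822
outer loop
vertex 3.329 2.301 0.285
vertex 2.949 1.708 0.621
vertex 3.722 1.775 0.705
endloop
endfacet
facet normal 0.138 -0.554 -0.821
outer loop
vertex 3.126 0.999 -0.43
vertex 3.898 1.065 -0.345
vertex 3.519 0.473 -0.009
endloop
endfacet
facet normal -0.853 -0.488 0.186
outer loop
vertex 3.126 0.999 -0.43
vertex 3.519 0.473 -0.009
vertex 2.949 1.708 0.621
endloop
endfacet
facet normal -0.853 -0.488 0.186
outer loop
vertex 2.949 1.708 0.621
vertex 3.519 0.473 -0.009
vertex 3.342 1.182 1.042
endloop
endfacet
facet normal -0.137 0.554 0.821
outer loop
vertex 2.949 1.708 0.621
vertex 3.342 1.182 1.042
vertex 3.722 1.775 0.705
endloop
endfacet
facet normal 0.137 -0.554 -0.821
outer loop
vertex 3.519 0.473 -0.009
vertex 3.898 1.065 -0.345
vertex 4.291 0.539 0.075
endloop
endfacet
facet normal 0.010 -0.828 0.560
outer loop
vertex 3.519 0.473 -0.009
vertex 4.291 0.539 0.075
vertex 3.342 1.182 1.042
endloop
endfacet
facet normal 0.011 -0.828 0.561
outer loop
vertex 3.342 1.182 1.042
vertex 4.291 0.539 0.075
vertex 4.115 1.249 1.126
endloop
endfacet
facet normal -0.137 0.554 0.821
outer loop
vertex 3.342 1.182 1.042
vertex 4.115 1.249 1.126
vertex 3.722 1.775 0.705
endloop
endfacet
facet normal -0.966 -0.198 0.166
outer loop
vertex -1.171 -1.753 4.597
vertex -1.576 0.343 4.739
vertex -1.443 -1.703 3.072
endloop
endfacet
facet normal 0.189 -0.980 -0.066
outer loop
vertex -0.564 -1.523 2.921
vertex -1.171 -1.753 4.597
vertex -1.443 -1.703 3.072
endloop
endfacet
facet normal -0.966 -0.198 0.166
outer loop
vertex -1.443 -1.703 3.072
vertex -1.576 0.343 4.739
vertex -1.848 0.393 3.214
endloop
endfacet
facet normal -0.176 0.033 -0.984
outer loop
vertex -1.848 0.393 3.214
vertex -0.564 -1.523 2.921
vertex -1.443 -1.703 3.072
endloop
endfacet
facet normal 0.176 -0.033 0.984
outer loop
vertex -1.171 -1.753 4.597
vertex -0.697 0.523 4.588
vertex -1.576 0.343 4.739
endloop
endfacet
facet normal 0.189 -0.980 -0.066
outer loop
vertex -0.292 -1.573 4.446
vertex -1.171 -1.753 4.597
vertex -0.564 -1.523 2.921
endloop
endfacet
facet normal 0.176 -0.033 0.984
outer loop
vertex -0.292 -1.573 4.446
vertex -0.697 0.523 4.588
vertex -1.171 -1.753 4.597
endloop
endfacet
facet normal -0.189 0.980 0.066
outer loop
vertex -1.576 0.343 4.739
vertex -0.697 0.523 4.588
vertex -1.848 0.393 3.214
endloop
endfacet
facet normal -0.176 0.033 -0.984
outer loop
vertex -0.969 0.573 3.063
vertex -0.564 -1.523 2.921
vertex -1.848 0.393 3.214
endloop
endfacet
facet normal -0.189 0.980 0.066
outer loop
vertex -1.848 0.393 3.214
vertex -0.697 0.523 4.588
vertex -0.969 0.573 3.063
endloop
endfacet
facet normal 0.966 0.198 -0.166
outer loop
vertex -0.969 0.573 3.063
vertex -0.292 -1.573 4.446
vertex -0.564 -1.523 2.921
endloop
endfacet
facet normal 0.966 0.198 -0.166
outer loop
vertex -0.697 0.523 4.588
vertex -0.292 -1.573 4.446
vertex -0.969 0.573 3.063
endloop
endfacet

endsolid


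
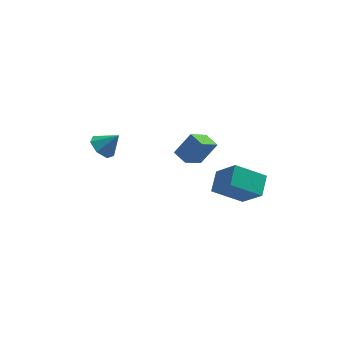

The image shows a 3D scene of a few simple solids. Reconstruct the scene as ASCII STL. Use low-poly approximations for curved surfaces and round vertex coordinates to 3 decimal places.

solid 
facet normal -0.679 0.041 -0.733
outer loop
vertex -2.744 0.089 -2.055
vertex -3.356 0.368 -1.472
vertex -2.796 0.855 -1.964
endloop
endfacet
facet normal 0.974 0.091 -0.209
outer loop
vertex -2.744 0.089 -2.055
vertex -2.796 0.855 -1.964
vertex -2.424 0.312 -0.468
endloop
endfacet
facet normal -0.680 0.042 -0.732
outer loop
vertex -2.796 0.855 -1.964
vertex -3.356 0.368 -1.472
vertex -3.269 1.254 -1.502
endloop
endfacet
facet normal 0.691 0.717 0.088
outer loop
vertex -2.796 0.855 -1.964
vertex -3.269 1.254 -1.502
vertex -2.424 0.312 -0.468
endloop
endfacet
facet normal -0.680 0.042 -0.732
outer loop
vertex -3.269 1.254 -1.502
vertex -3.356 0.368 -1.472
vertex -3.807 0.986 -1.017
endloop
endfacet
facet normal 0.147 0.788 0.598
outer loop
vertex -3.269 1.254 -1.502
vertex -3.807 0.986 -1.017
vertex -2.424 0.312 -0.468
endloop
endfacet
facet normal -0.680 0.043 -0.732
outer loop
vertex -3.807 0.986 -1.017
vertex -3.356 0.368 -1.472
vertex -4.006 0.253 -0.875
endloop
endfacet
facet normal -0.250 0.249 0.936
outer loop
vertex -3.807 0.986 -1.017
vertex -4.006 0.253 -0.875
vertex -2.424 0.312 -0.468
endloop
endfacet
facet normal -0.680 0.041 -0.732
outer loop
vertex -4.006 0.253 -0.875
vertex -3.356 0.368 -1.472
vertex -3.714 -0.393 -1.182
endloop
endfacet
facet normal -0.200 -0.493 0.847
outer loop
vertex -4.006 0.253 -0.875
vertex -3.714 -0.393 -1.182
vertex -2.424 0.312 -0.468
endloop
endfacet
facet normal -0.680 0.041 -0.732
outer loop
vertex -3.714 -0.393 -1.182
vertex -3.356 0.368 -1.472
vertex -3.153 -0.466 -1.707
endloop
endfacet
facet normal 0.259 -0.879 0.399
outer loop
vertex -3.714 -0.393 -1.182
vertex -3.153 -0.466 -1.707
vertex -2.424 0.312 -0.468
endloop
endfacet
facet normal -0.679 0.041 -0.733
outer loop
vertex -3.153 -0.466 -1.707
vertex -3.356 0.368 -1.472
vertex -2.744 0.089 -2.055
endloop
endfacet
facet normal 0.781 -0.620 -0.070
outer loop
vertex -3.153 -0.466 -1.707
vertex -2.744 0.089 -2.055
vertex -2.424 0.312 -0.468
endloop
endfacet
facet normal -0.851 0.030 0.524
outer loop
vertex 3.499 -3.481 -0.187
vertex 2.624 -2.406 -1.671
vertex 3.093 -4.634 -0.782
endloop
endfacet
facet normal 0.431 -0.529 0.731
outer loop
vertex 4.796 -4.694 -1.829
vertex 3.499 -3.481 -0.187
vertex 3.093 -4.634 -0.782
endloop
endfacet
facet normal -0.851 0.030 0.524
outer loop
vertex 3.093 -4.634 -0.782
vertex 2.624 -2.406 -1.671
vertex 2.218 -3.559 -2.266
endloop
endfacet
facet normal -0.299 -0.848 -0.438
outer loop
vertex 2.218 -3.559 -2.266
vertex 4.796 -4.694 -1.829
vertex 3.093 -4.634 -0.782
endloop
endfacet
facet normal 0.299 0.848 0.438
outer loop
vertex 3.499 -3.481 -0.187
vertex 4.327 -2.466 -2.718
vertex 2.624 -2.406 -1.671
endloop
endfacet
facet normal 0.431 -0.529 0.731
outer loop
vertex 5.202 -3.541 -1.234
vertex 3.499 -3.481 -0.187
vertex 4.796 -4.694 -1.829
endloop
endfacet
facet normal 0.299 0.848 0.438
outer loop
vertex 5.202 -3.541 -1.234
vertex 4.327 -2.466 -2.718
vertex 3.499 -3.481 -0.187
endloop
endfacet
facet normal -0.431 0.529 -0.731
outer loop
vertex 2.624 -2.406 -1.671
vertex 4.327 -2.466 -2.718
vertex 2.218 -3.559 -2.266
endloop
endfacet
facet normal -0.299 -0.848 -0.438
outer loop
vertex 3.921 -3.619 -3.313
vertex 4.796 -4.694 -1.829
vertex 2.218 -3.559 -2.266
endloop
endfacet
facet normal -0.431 0.529 -0.731
outer loop
vertex 2.218 -3.559 -2.266
vertex 4.327 -2.466 -2.718
vertex 3.921 -3.619 -3.313
endloop
endfacet
facet normal 0.851 -0.030 -0.524
outer loop
vertex 3.921 -3.619 -3.313
vertex 5.202 -3.541 -1.234
vertex 4.796 -4.694 -1.829
endloop
endfacet
facet normal 0.851 -0.030 -0.524
outer loop
vertex 4.327 -2.466 -2.718
vertex 5.202 -3.541 -1.234
vertex 3.921 -3.619 -3.313
endloop
endfacet
facet normal -0.539 0.815 0.215
outer loop
vertex 0.755 1.693 -3.559
vertex 1.729 1.998 -2.275
vertex 1.747 2.605 -4.528
endloop
endfacet
facet normal -0.594 -0.186 -0.783
outer loop
vertex 2.291 1.782 -4.745
vertex 0.755 1.693 -3.559
vertex 1.747 2.605 -4.528
endloop
endfacet
facet normal -0.538 0.815 0.215
outer loop
vertex 1.747 2.605 -4.528
vertex 1.729 1.998 -2.275
vertex 2.721 2.909 -3.244
endloop
endfacet
facet normal 0.598 0.549 -0.584
outer loop
vertex 2.721 2.909 -3.244
vertex 2.291 1.782 -4.745
vertex 1.747 2.605 -4.528
endloop
endfacet
facet normal -0.598 -0.549 0.584
outer loop
vertex 0.755 1.693 -3.559
vertex 2.273 1.175 -2.492
vertex 1.729 1.998 -2.275
endloop
endfacet
facet normal -0.594 -0.186 -0.783
outer loop
vertex 1.299 0.871 -3.776
vertex 0.755 1.693 -3.559
vertex 2.291 1.782 -4.745
endloop
endfacet
facet normal -0.598 -0.550 0.584
outer loop
vertex 1.299 0.871 -3.776
vertex 2.273 1.175 -2.492
vertex 0.755 1.693 -3.559
endloop
endfacet
facet normal 0.594 0.186 0.783
outer loop
vertex 1.729 1.998 -2.275
vertex 2.273 1.175 -2.492
vertex 2.721 2.909 -3.244
endloop
endfacet
facet normal 0.598 0.550 -0.584
outer loop
vertex 3.265 2.087 -3.461
vertex 2.291 1.782 -4.745
vertex 2.721 2.909 -3.244
endloop
endfacet
facet normal 0.594 0.186 0.783
outer loop
vertex 2.721 2.909 -3.244
vertex 2.273 1.175 -2.492
vertex 3.265 2.087 -3.461
endloop
endfacet
facet normal 0.538 -0.815 -0.215
outer loop
vertex 3.265 2.087 -3.461
vertex 1.299 0.871 -3.776
vertex 2.291 1.782 -4.745
endloop
endfacet
facet normal 0.538 -0.815 -0.216
outer loop
vertex 2.273 1.175 -2.492
vertex 1.299 0.871 -3.776
vertex 3.265 2.087 -3.461
endloop
endfacet

endsolid


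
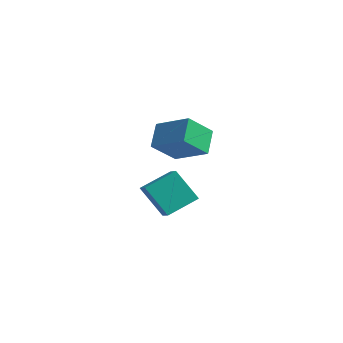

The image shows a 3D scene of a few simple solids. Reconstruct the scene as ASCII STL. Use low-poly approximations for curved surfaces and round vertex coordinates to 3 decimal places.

solid 
facet normal -0.544 -0.214 0.811
outer loop
vertex 0.599 -0.188 -1.227
vertex -0.2 0.241 -1.649
vertex 0.098 -1.9 -2.015
endloop
endfacet
facet normal 0.799 -0.428 0.422
outer loop
vertex 1.26 -1.441 -3.751
vertex 0.599 -0.188 -1.227
vertex 0.098 -1.9 -2.015
endloop
endfacet
facet normal -0.542 -0.214 0.812
outer loop
vertex 0.098 -1.9 -2.015
vertex -0.2 0.241 -1.649
vertex -0.702 -1.471 -2.436
endloop
endfacet
facet normal -0.258 -0.877 -0.404
outer loop
vertex -0.702 -1.471 -2.436
vertex 1.26 -1.441 -3.751
vertex 0.098 -1.9 -2.015
endloop
endfacet
facet normal 0.258 0.878 0.404
outer loop
vertex 0.599 -0.188 -1.227
vertex 0.962 0.7 -3.385
vertex -0.2 0.241 -1.649
endloop
endfacet
facet normal 0.799 -0.428 0.422
outer loop
vertex 1.762 0.271 -2.964
vertex 0.599 -0.188 -1.227
vertex 1.26 -1.441 -3.751
endloop
endfacet
facet normal 0.258 0.878 0.404
outer loop
vertex 1.762 0.271 -2.964
vertex 0.962 0.7 -3.385
vertex 0.599 -0.188 -1.227
endloop
endfacet
facet normal -0.799 0.428 -0.422
outer loop
vertex -0.2 0.241 -1.649
vertex 0.962 0.7 -3.385
vertex -0.702 -1.471 -2.436
endloop
endfacet
facet normal -0.258 -0.878 -0.404
outer loop
vertex 0.461 -1.012 -4.173
vertex 1.26 -1.441 -3.751
vertex -0.702 -1.471 -2.436
endloop
endfacet
facet normal -0.799 0.428 -0.422
outer loop
vertex -0.702 -1.471 -2.436
vertex 0.962 0.7 -3.385
vertex 0.461 -1.012 -4.173
endloop
endfacet
facet normal 0.544 0.214 -0.812
outer loop
vertex 0.461 -1.012 -4.173
vertex 1.762 0.271 -2.964
vertex 1.26 -1.441 -3.751
endloop
endfacet
facet normal 0.543 0.215 -0.812
outer loop
vertex 0.962 0.7 -3.385
vertex 1.762 0.271 -2.964
vertex 0.461 -1.012 -4.173
endloop
endfacet
facet normal -0.907 -0.155 -0.392
outer loop
vertex 2.654 -4.034 2.239
vertex 2.037 -3.043 3.275
vertex 2.924 -2.634 1.061
endloop
endfacet
facet normal 0.395 -0.635 -0.664
outer loop
vertex 4.783 -2.317 1.865
vertex 2.654 -4.034 2.239
vertex 2.924 -2.634 1.061
endloop
endfacet
facet normal -0.907 -0.155 -0.392
outer loop
vertex 2.924 -2.634 1.061
vertex 2.037 -3.043 3.275
vertex 2.307 -1.643 2.097
endloop
endfacet
facet normal 0.146 0.757 -0.637
outer loop
vertex 2.307 -1.643 2.097
vertex 4.783 -2.317 1.865
vertex 2.924 -2.634 1.061
endloop
endfacet
facet normal -0.146 -0.757 0.637
outer loop
vertex 2.654 -4.034 2.239
vertex 3.896 -2.726 4.079
vertex 2.037 -3.043 3.275
endloop
endfacet
facet normal 0.395 -0.635 -0.664
outer loop
vertex 4.513 -3.717 3.043
vertex 2.654 -4.034 2.239
vertex 4.783 -2.317 1.865
endloop
endfacet
facet normal -0.146 -0.757 0.637
outer loop
vertex 4.513 -3.717 3.043
vertex 3.896 -2.726 4.079
vertex 2.654 -4.034 2.239
endloop
endfacet
facet normal -0.395 0.635 0.664
outer loop
vertex 2.037 -3.043 3.275
vertex 3.896 -2.726 4.079
vertex 2.307 -1.643 2.097
endloop
endfacet
facet normal 0.146 0.757 -0.637
outer loop
vertex 4.166 -1.326 2.901
vertex 4.783 -2.317 1.865
vertex 2.307 -1.643 2.097
endloop
endfacet
facet normal -0.395 0.635 0.664
outer loop
vertex 2.307 -1.643 2.097
vertex 3.896 -2.726 4.079
vertex 4.166 -1.326 2.901
endloop
endfacet
facet normal 0.907 0.155 0.392
outer loop
vertex 4.166 -1.326 2.901
vertex 4.513 -3.717 3.043
vertex 4.783 -2.317 1.865
endloop
endfacet
facet normal 0.907 0.155 0.392
outer loop
vertex 3.896 -2.726 4.079
vertex 4.513 -3.717 3.043
vertex 4.166 -1.326 2.901
endloop
endfacet

endsolid


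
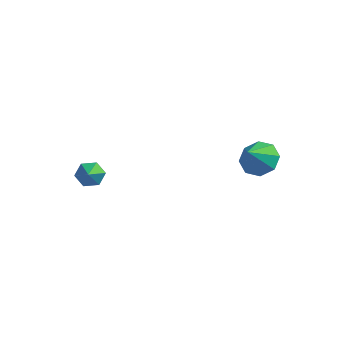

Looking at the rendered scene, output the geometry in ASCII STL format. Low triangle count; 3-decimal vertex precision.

solid 
facet normal 0.085 0.676 -0.732
outer loop
vertex 3.032 3.103 -0.292
vertex 2.055 2.827 -0.66
vertex 2.427 3.55 0.051
endloop
endfacet
facet normal 0.520 0.050 0.853
outer loop
vertex 3.032 3.103 -0.292
vertex 2.427 3.55 0.051
vertex 1.925 1.793 0.46
endloop
endfacet
facet normal 0.086 0.676 -0.732
outer loop
vertex 2.427 3.55 0.051
vertex 2.055 2.827 -0.66
vertex 1.605 3.574 -0.023
endloop
endfacet
facet normal -0.080 0.248 0.966
outer loop
vertex 2.427 3.55 0.051
vertex 1.605 3.574 -0.023
vertex 1.925 1.793 0.46
endloop
endfacet
facet normal 0.085 0.676 -0.732
outer loop
vertex 1.605 3.574 -0.023
vertex 2.055 2.827 -0.66
vertex 1.046 3.16 -0.47
endloop
endfacet
facet normal -0.660 0.084 0.747
outer loop
vertex 1.605 3.574 -0.023
vertex 1.046 3.16 -0.47
vertex 1.925 1.793 0.46
endloop
endfacet
facet normal 0.085 0.676 -0.732
outer loop
vertex 1.046 3.16 -0.47
vertex 2.055 2.827 -0.66
vertex 1.078 2.551 -1.028
endloop
endfacet
facet normal -0.880 -0.345 0.326
outer loop
vertex 1.046 3.16 -0.47
vertex 1.078 2.551 -1.028
vertex 1.925 1.793 0.46
endloop
endfacet
facet normal 0.085 0.676 -0.732
outer loop
vertex 1.078 2.551 -1.028
vertex 2.055 2.827 -0.66
vertex 1.683 2.104 -1.371
endloop
endfacet
facet normal -0.613 -0.789 -0.053
outer loop
vertex 1.078 2.551 -1.028
vertex 1.683 2.104 -1.371
vertex 1.925 1.793 0.46
endloop
endfacet
facet normal 0.086 0.676 -0.732
outer loop
vertex 1.683 2.104 -1.371
vertex 2.055 2.827 -0.66
vertex 2.506 2.08 -1.297
endloop
endfacet
facet normal -0.014 -0.986 -0.166
outer loop
vertex 1.683 2.104 -1.371
vertex 2.506 2.08 -1.297
vertex 1.925 1.793 0.46
endloop
endfacet
facet normal 0.085 0.676 -0.732
outer loop
vertex 2.506 2.08 -1.297
vertex 2.055 2.827 -0.66
vertex 3.065 2.494 -0.85
endloop
endfacet
facet normal 0.567 -0.822 0.053
outer loop
vertex 2.506 2.08 -1.297
vertex 3.065 2.494 -0.85
vertex 1.925 1.793 0.46
endloop
endfacet
facet normal 0.085 0.676 -0.732
outer loop
vertex 3.065 2.494 -0.85
vertex 2.055 2.827 -0.66
vertex 3.032 3.103 -0.292
endloop
endfacet
facet normal 0.787 -0.393 0.475
outer loop
vertex 3.065 2.494 -0.85
vertex 3.032 3.103 -0.292
vertex 1.925 1.793 0.46
endloop
endfacet
facet normal -0.397 0.689 -0.606
outer loop
vertex -3.355 -3.216 -0.638
vertex -3.919 -3.115 -0.154
vertex -3.295 -2.703 -0.094
endloop
endfacet
facet normal 0.993 0.010 -0.119
outer loop
vertex -3.355 -3.216 -0.638
vertex -3.295 -2.703 -0.094
vertex -3.141 -4.465 1.034
endloop
endfacet
facet normal -0.396 0.689 -0.607
outer loop
vertex -3.295 -2.703 -0.094
vertex -3.919 -3.115 -0.154
vertex -3.859 -2.602 0.389
endloop
endfacet
facet normal 0.624 0.459 0.632
outer loop
vertex -3.295 -2.703 -0.094
vertex -3.859 -2.602 0.389
vertex -3.141 -4.465 1.034
endloop
endfacet
facet normal -0.396 0.689 -0.607
outer loop
vertex -3.859 -2.602 0.389
vertex -3.919 -3.115 -0.154
vertex -4.483 -3.014 0.329
endloop
endfacet
facet normal -0.244 0.232 0.942
outer loop
vertex -3.859 -2.602 0.389
vertex -4.483 -3.014 0.329
vertex -3.141 -4.465 1.034
endloop
endfacet
facet normal -0.396 0.689 -0.607
outer loop
vertex -4.483 -3.014 0.329
vertex -3.919 -3.115 -0.154
vertex -4.543 -3.527 -0.214
endloop
endfacet
facet normal -0.743 -0.444 0.501
outer loop
vertex -4.483 -3.014 0.329
vertex -4.543 -3.527 -0.214
vertex -3.141 -4.465 1.034
endloop
endfacet
facet normal -0.397 0.689 -0.607
outer loop
vertex -4.543 -3.527 -0.214
vertex -3.919 -3.115 -0.154
vertex -3.978 -3.628 -0.698
endloop
endfacet
facet normal -0.374 -0.893 -0.251
outer loop
vertex -4.543 -3.527 -0.214
vertex -3.978 -3.628 -0.698
vertex -3.141 -4.465 1.034
endloop
endfacet
facet normal -0.397 0.689 -0.606
outer loop
vertex -3.978 -3.628 -0.698
vertex -3.919 -3.115 -0.154
vertex -3.355 -3.216 -0.638
endloop
endfacet
facet normal 0.494 -0.665 -0.560
outer loop
vertex -3.978 -3.628 -0.698
vertex -3.355 -3.216 -0.638
vertex -3.141 -4.465 1.034
endloop
endfacet

endsolid


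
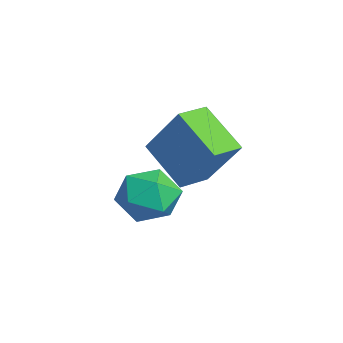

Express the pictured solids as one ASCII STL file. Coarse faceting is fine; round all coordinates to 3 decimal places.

solid 
facet normal -0.109 0.945 -0.307
outer loop
vertex -1.97 -2.879 -2.668
vertex -2.748 -2.779 -2.084
vertex -1.854 -2.567 -1.749
endloop
endfacet
facet normal 0.577 0.749 -0.327
outer loop
vertex -1.97 -2.879 -2.668
vertex -1.854 -2.567 -1.749
vertex -1.228 -3.215 -2.128
endloop
endfacet
facet normal 0.631 0.181 -0.754
outer loop
vertex -1.97 -2.879 -2.668
vertex -1.228 -3.215 -2.128
vertex -1.734 -3.827 -2.698
endloop
endfacet
facet normal -0.022 0.026 -0.999
outer loop
vertex -1.97 -2.879 -2.668
vertex -1.734 -3.827 -2.698
vertex -2.674 -3.558 -2.67
endloop
endfacet
facet normal -0.479 0.498 -0.723
outer loop
vertex -1.97 -2.879 -2.668
vertex -2.674 -3.558 -2.67
vertex -2.748 -2.779 -2.084
endloop
endfacet
facet normal 0.768 0.549 0.330
outer loop
vertex -1.228 -3.215 -2.128
vertex -1.854 -2.567 -1.749
vertex -1.546 -3.322 -1.21
endloop
endfacet
facet normal -0.341 0.867 0.363
outer loop
vertex -1.854 -2.567 -1.749
vertex -2.748 -2.779 -2.084
vertex -2.486 -3.053 -1.182
endloop
endfacet
facet normal -0.940 0.143 -0.309
outer loop
vertex -2.748 -2.779 -2.084
vertex -2.674 -3.558 -2.67
vertex -2.992 -3.665 -1.752
endloop
endfacet
facet normal -0.201 -0.622 -0.757
outer loop
vertex -2.674 -3.558 -2.67
vertex -1.734 -3.827 -2.698
vertex -2.366 -4.313 -2.131
endloop
endfacet
facet normal 0.856 -0.371 -0.361
outer loop
vertex -1.734 -3.827 -2.698
vertex -1.228 -3.215 -2.128
vertex -1.472 -4.101 -1.796
endloop
endfacet
facet normal 0.022 -0.026 0.999
outer loop
vertex -2.25 -4.001 -1.212
vertex -1.546 -3.322 -1.21
vertex -2.486 -3.053 -1.182
endloop
endfacet
facet normal -0.631 -0.181 0.754
outer loop
vertex -2.25 -4.001 -1.212
vertex -2.486 -3.053 -1.182
vertex -2.992 -3.665 -1.752
endloop
endfacet
facet normal -0.577 -0.749 0.327
outer loop
vertex -2.25 -4.001 -1.212
vertex -2.992 -3.665 -1.752
vertex -2.366 -4.313 -2.131
endloop
endfacet
facet normal 0.109 -0.945 0.307
outer loop
vertex -2.25 -4.001 -1.212
vertex -2.366 -4.313 -2.131
vertex -1.472 -4.101 -1.796
endloop
endfacet
facet normal 0.479 -0.498 0.723
outer loop
vertex -2.25 -4.001 -1.212
vertex -1.472 -4.101 -1.796
vertex -1.546 -3.322 -1.21
endloop
endfacet
facet normal 0.201 0.622 0.757
outer loop
vertex -2.486 -3.053 -1.182
vertex -1.546 -3.322 -1.21
vertex -1.854 -2.567 -1.749
endloop
endfacet
facet normal -0.856 0.371 0.361
outer loop
vertex -2.992 -3.665 -1.752
vertex -2.486 -3.053 -1.182
vertex -2.748 -2.779 -2.084
endloop
endfacet
facet normal -0.768 -0.549 -0.330
outer loop
vertex -2.366 -4.313 -2.131
vertex -2.992 -3.665 -1.752
vertex -2.674 -3.558 -2.67
endloop
endfacet
facet normal 0.341 -0.867 -0.363
outer loop
vertex -1.472 -4.101 -1.796
vertex -2.366 -4.313 -2.131
vertex -1.734 -3.827 -2.698
endloop
endfacet
facet normal 0.940 -0.143 0.309
outer loop
vertex -1.546 -3.322 -1.21
vertex -1.472 -4.101 -1.796
vertex -1.228 -3.215 -2.128
endloop
endfacet
facet normal -0.527 0.849 -0.045
outer loop
vertex -1.236 -2.088 1.582
vertex -0.082 -1.425 0.574
vertex -2.18 -2.755 0.062
endloop
endfacet
facet normal -0.691 -0.398 0.604
outer loop
vertex -1.658 -3.595 0.106
vertex -1.236 -2.088 1.582
vertex -2.18 -2.755 0.062
endloop
endfacet
facet normal -0.527 0.849 -0.045
outer loop
vertex -2.18 -2.755 0.062
vertex -0.082 -1.425 0.574
vertex -1.026 -2.092 -0.946
endloop
endfacet
facet normal -0.495 -0.349 -0.796
outer loop
vertex -1.026 -2.092 -0.946
vertex -1.658 -3.595 0.106
vertex -2.18 -2.755 0.062
endloop
endfacet
facet normal 0.495 0.349 0.796
outer loop
vertex -1.236 -2.088 1.582
vertex 0.44 -2.265 0.618
vertex -0.082 -1.425 0.574
endloop
endfacet
facet normal -0.691 -0.398 0.604
outer loop
vertex -0.714 -2.928 1.626
vertex -1.236 -2.088 1.582
vertex -1.658 -3.595 0.106
endloop
endfacet
facet normal 0.495 0.349 0.796
outer loop
vertex -0.714 -2.928 1.626
vertex 0.44 -2.265 0.618
vertex -1.236 -2.088 1.582
endloop
endfacet
facet normal 0.691 0.398 -0.604
outer loop
vertex -0.082 -1.425 0.574
vertex 0.44 -2.265 0.618
vertex -1.026 -2.092 -0.946
endloop
endfacet
facet normal -0.495 -0.349 -0.796
outer loop
vertex -0.504 -2.932 -0.902
vertex -1.658 -3.595 0.106
vertex -1.026 -2.092 -0.946
endloop
endfacet
facet normal 0.691 0.398 -0.604
outer loop
vertex -1.026 -2.092 -0.946
vertex 0.44 -2.265 0.618
vertex -0.504 -2.932 -0.902
endloop
endfacet
facet normal 0.527 -0.849 0.045
outer loop
vertex -0.504 -2.932 -0.902
vertex -0.714 -2.928 1.626
vertex -1.658 -3.595 0.106
endloop
endfacet
facet normal 0.527 -0.849 0.045
outer loop
vertex 0.44 -2.265 0.618
vertex -0.714 -2.928 1.626
vertex -0.504 -2.932 -0.902
endloop
endfacet

endsolid


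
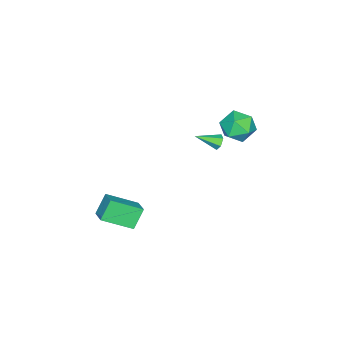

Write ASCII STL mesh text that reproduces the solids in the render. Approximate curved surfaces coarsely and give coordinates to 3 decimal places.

solid 
facet normal -0.574 0.131 0.808
outer loop
vertex 2.918 -3.727 -2.635
vertex 3.736 -2.926 -2.183
vertex 1.949 -2.208 -3.569
endloop
endfacet
facet normal -0.665 -0.650 -0.367
outer loop
vertex 2.764 -2.394 -4.717
vertex 2.918 -3.727 -2.635
vertex 1.949 -2.208 -3.569
endloop
endfacet
facet normal -0.574 0.131 0.808
outer loop
vertex 1.949 -2.208 -3.569
vertex 3.736 -2.926 -2.183
vertex 2.766 -1.408 -3.118
endloop
endfacet
facet normal -0.478 0.748 -0.461
outer loop
vertex 2.766 -1.408 -3.118
vertex 2.764 -2.394 -4.717
vertex 1.949 -2.208 -3.569
endloop
endfacet
facet normal 0.478 -0.748 0.461
outer loop
vertex 2.918 -3.727 -2.635
vertex 4.551 -3.112 -3.331
vertex 3.736 -2.926 -2.183
endloop
endfacet
facet normal -0.664 -0.651 -0.368
outer loop
vertex 3.734 -3.912 -3.782
vertex 2.918 -3.727 -2.635
vertex 2.764 -2.394 -4.717
endloop
endfacet
facet normal 0.478 -0.748 0.461
outer loop
vertex 3.734 -3.912 -3.782
vertex 4.551 -3.112 -3.331
vertex 2.918 -3.727 -2.635
endloop
endfacet
facet normal 0.665 0.651 0.367
outer loop
vertex 3.736 -2.926 -2.183
vertex 4.551 -3.112 -3.331
vertex 2.766 -1.408 -3.118
endloop
endfacet
facet normal -0.478 0.748 -0.461
outer loop
vertex 3.582 -1.593 -4.265
vertex 2.764 -2.394 -4.717
vertex 2.766 -1.408 -3.118
endloop
endfacet
facet normal 0.665 0.650 0.368
outer loop
vertex 2.766 -1.408 -3.118
vertex 4.551 -3.112 -3.331
vertex 3.582 -1.593 -4.265
endloop
endfacet
facet normal 0.574 -0.131 -0.808
outer loop
vertex 3.582 -1.593 -4.265
vertex 3.734 -3.912 -3.782
vertex 2.764 -2.394 -4.717
endloop
endfacet
facet normal 0.574 -0.131 -0.808
outer loop
vertex 4.551 -3.112 -3.331
vertex 3.734 -3.912 -3.782
vertex 3.582 -1.593 -4.265
endloop
endfacet
facet normal -0.489 0.767 -0.416
outer loop
vertex -0.341 1.438 0.852
vertex -0.718 1.39 1.207
vertex -0.311 1.7 1.3
endloop
endfacet
facet normal 0.976 0.155 -0.156
outer loop
vertex -0.341 1.438 0.852
vertex -0.311 1.7 1.3
vertex -0.002 0.27 1.813
endloop
endfacet
facet normal -0.490 0.767 -0.414
outer loop
vertex -0.311 1.7 1.3
vertex -0.718 1.39 1.207
vertex -0.687 1.652 1.656
endloop
endfacet
facet normal 0.610 0.381 0.695
outer loop
vertex -0.311 1.7 1.3
vertex -0.687 1.652 1.656
vertex -0.002 0.27 1.813
endloop
endfacet
facet normal -0.491 0.767 -0.413
outer loop
vertex -0.687 1.652 1.656
vertex -0.718 1.39 1.207
vertex -1.094 1.341 1.563
endloop
endfacet
facet normal -0.223 0.000 0.975
outer loop
vertex -0.687 1.652 1.656
vertex -1.094 1.341 1.563
vertex -0.002 0.27 1.813
endloop
endfacet
facet normal -0.491 0.767 -0.413
outer loop
vertex -1.094 1.341 1.563
vertex -0.718 1.39 1.207
vertex -1.124 1.08 1.114
endloop
endfacet
facet normal -0.687 -0.607 0.399
outer loop
vertex -1.094 1.341 1.563
vertex -1.124 1.08 1.114
vertex -0.002 0.27 1.813
endloop
endfacet
facet normal -0.490 0.766 -0.415
outer loop
vertex -1.124 1.08 1.114
vertex -0.718 1.39 1.207
vertex -0.748 1.128 0.759
endloop
endfacet
facet normal -0.320 -0.833 -0.452
outer loop
vertex -1.124 1.08 1.114
vertex -0.748 1.128 0.759
vertex -0.002 0.27 1.813
endloop
endfacet
facet normal -0.489 0.767 -0.416
outer loop
vertex -0.748 1.128 0.759
vertex -0.718 1.39 1.207
vertex -0.341 1.438 0.852
endloop
endfacet
facet normal 0.512 -0.453 -0.730
outer loop
vertex -0.748 1.128 0.759
vertex -0.341 1.438 0.852
vertex -0.002 0.27 1.813
endloop
endfacet
facet normal -0.754 0.614 0.232
outer loop
vertex -4.15 2.038 -0.054
vertex -4.743 1.145 0.38
vertex -4.036 1.756 1.062
endloop
endfacet
facet normal -0.130 0.958 0.255
outer loop
vertex -4.15 2.038 -0.054
vertex -4.036 1.756 1.062
vertex -3.105 2.048 0.442
endloop
endfacet
facet normal 0.175 0.905 -0.387
outer loop
vertex -4.15 2.038 -0.054
vertex -3.105 2.048 0.442
vertex -3.235 1.617 -0.624
endloop
endfacet
facet normal -0.260 0.528 -0.808
outer loop
vertex -4.15 2.038 -0.054
vertex -3.235 1.617 -0.624
vertex -4.248 1.06 -0.662
endloop
endfacet
facet normal -0.835 0.348 -0.425
outer loop
vertex -4.15 2.038 -0.054
vertex -4.248 1.06 -0.662
vertex -4.743 1.145 0.38
endloop
endfacet
facet normal 0.289 0.623 0.727
outer loop
vertex -3.105 2.048 0.442
vertex -4.036 1.756 1.062
vertex -3.052 1.16 1.182
endloop
endfacet
facet normal -0.722 0.067 0.688
outer loop
vertex -4.036 1.756 1.062
vertex -4.743 1.145 0.38
vertex -4.065 0.603 1.144
endloop
endfacet
facet normal -0.853 -0.364 -0.375
outer loop
vertex -4.743 1.145 0.38
vertex -4.248 1.06 -0.662
vertex -4.195 0.172 0.078
endloop
endfacet
facet normal 0.077 -0.073 -0.994
outer loop
vertex -4.248 1.06 -0.662
vertex -3.235 1.617 -0.624
vertex -3.264 0.464 -0.542
endloop
endfacet
facet normal 0.783 0.538 -0.313
outer loop
vertex -3.235 1.617 -0.624
vertex -3.105 2.048 0.442
vertex -2.557 1.075 0.14
endloop
endfacet
facet normal 0.260 -0.528 0.808
outer loop
vertex -3.15 0.182 0.574
vertex -3.052 1.16 1.182
vertex -4.065 0.603 1.144
endloop
endfacet
facet normal -0.175 -0.905 0.387
outer loop
vertex -3.15 0.182 0.574
vertex -4.065 0.603 1.144
vertex -4.195 0.172 0.078
endloop
endfacet
facet normal 0.130 -0.958 -0.255
outer loop
vertex -3.15 0.182 0.574
vertex -4.195 0.172 0.078
vertex -3.264 0.464 -0.542
endloop
endfacet
facet normal 0.754 -0.614 -0.232
outer loop
vertex -3.15 0.182 0.574
vertex -3.264 0.464 -0.542
vertex -2.557 1.075 0.14
endloop
endfacet
facet normal 0.835 -0.348 0.425
outer loop
vertex -3.15 0.182 0.574
vertex -2.557 1.075 0.14
vertex -3.052 1.16 1.182
endloop
endfacet
facet normal -0.077 0.073 0.994
outer loop
vertex -4.065 0.603 1.144
vertex -3.052 1.16 1.182
vertex -4.036 1.756 1.062
endloop
endfacet
facet normal -0.783 -0.538 0.313
outer loop
vertex -4.195 0.172 0.078
vertex -4.065 0.603 1.144
vertex -4.743 1.145 0.38
endloop
endfacet
facet normal -0.289 -0.623 -0.727
outer loop
vertex -3.264 0.464 -0.542
vertex -4.195 0.172 0.078
vertex -4.248 1.06 -0.662
endloop
endfacet
facet normal 0.722 -0.067 -0.688
outer loop
vertex -2.557 1.075 0.14
vertex -3.264 0.464 -0.542
vertex -3.235 1.617 -0.624
endloop
endfacet
facet normal 0.853 0.364 0.375
outer loop
vertex -3.052 1.16 1.182
vertex -2.557 1.075 0.14
vertex -3.105 2.048 0.442
endloop
endfacet

endsolid
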